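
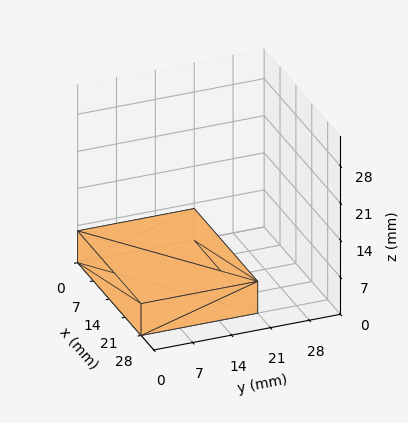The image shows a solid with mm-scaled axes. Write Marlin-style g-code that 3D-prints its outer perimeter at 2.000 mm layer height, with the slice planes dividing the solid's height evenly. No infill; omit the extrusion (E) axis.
Reading the render: the shape is a rectangular box, roughly 28 × 21 mm footprint and 6 mm tall (dimensions read to the nearest mm from the axis ticks). For the g-code, the solid's height is divided into equal slices at the stated Δz and each level perimeter traced with G1 moves after a G0 lift.

; perimeter-only toolpath
G21 ; units = mm
G90 ; absolute positioning
G28 ; home
; layer 1
G0 Z2.000
G0 X0.000 Y0.000
G1 X28.000 Y0.000
G1 X28.000 Y21.000
G1 X0.000 Y21.000
G1 X0.000 Y0.000
; layer 2
G0 Z4.000
G0 X0.000 Y0.000
G1 X28.000 Y0.000
G1 X28.000 Y21.000
G1 X0.000 Y21.000
G1 X0.000 Y0.000
; layer 3
G0 Z6.000
G0 X0.000 Y0.000
G1 X28.000 Y0.000
G1 X28.000 Y21.000
G1 X0.000 Y21.000
G1 X0.000 Y0.000
M2 ; end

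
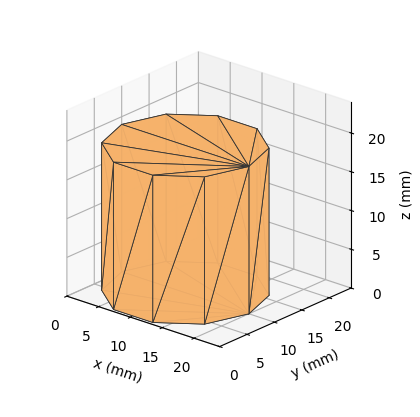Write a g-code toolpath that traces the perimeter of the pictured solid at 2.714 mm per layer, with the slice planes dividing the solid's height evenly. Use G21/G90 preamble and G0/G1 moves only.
Reading the render: the shape is a regular 10-sided prism (a cylinder approximated with 10 flat sides), circumscribed radius ≈ 10 mm, height ≈ 19 mm (dimensions read to the nearest mm from the axis ticks). For the g-code, the solid's height is divided into equal slices at the stated Δz and each level perimeter traced with G1 moves after a G0 lift.

; perimeter-only toolpath
G21 ; units = mm
G90 ; absolute positioning
G28 ; home
; layer 1
G0 Z2.714
G0 X20.000 Y10.000
G1 X18.090 Y15.878
G1 X13.090 Y19.511
G1 X6.910 Y19.511
G1 X1.910 Y15.878
G1 X0.000 Y10.000
G1 X1.910 Y4.122
G1 X6.910 Y0.489
G1 X13.090 Y0.489
G1 X18.090 Y4.122
G1 X20.000 Y10.000
; layer 2
G0 Z5.429
G0 X20.000 Y10.000
G1 X18.090 Y15.878
G1 X13.090 Y19.511
G1 X6.910 Y19.511
G1 X1.910 Y15.878
G1 X0.000 Y10.000
G1 X1.910 Y4.122
G1 X6.910 Y0.489
G1 X13.090 Y0.489
G1 X18.090 Y4.122
G1 X20.000 Y10.000
; layer 3
G0 Z8.143
G0 X20.000 Y10.000
G1 X18.090 Y15.878
G1 X13.090 Y19.511
G1 X6.910 Y19.511
G1 X1.910 Y15.878
G1 X0.000 Y10.000
G1 X1.910 Y4.122
G1 X6.910 Y0.489
G1 X13.090 Y0.489
G1 X18.090 Y4.122
G1 X20.000 Y10.000
; layer 4
G0 Z10.857
G0 X20.000 Y10.000
G1 X18.090 Y15.878
G1 X13.090 Y19.511
G1 X6.910 Y19.511
G1 X1.910 Y15.878
G1 X0.000 Y10.000
G1 X1.910 Y4.122
G1 X6.910 Y0.489
G1 X13.090 Y0.489
G1 X18.090 Y4.122
G1 X20.000 Y10.000
; layer 5
G0 Z13.571
G0 X20.000 Y10.000
G1 X18.090 Y15.878
G1 X13.090 Y19.511
G1 X6.910 Y19.511
G1 X1.910 Y15.878
G1 X0.000 Y10.000
G1 X1.910 Y4.122
G1 X6.910 Y0.489
G1 X13.090 Y0.489
G1 X18.090 Y4.122
G1 X20.000 Y10.000
; layer 6
G0 Z16.286
G0 X20.000 Y10.000
G1 X18.090 Y15.878
G1 X13.090 Y19.511
G1 X6.910 Y19.511
G1 X1.910 Y15.878
G1 X0.000 Y10.000
G1 X1.910 Y4.122
G1 X6.910 Y0.489
G1 X13.090 Y0.489
G1 X18.090 Y4.122
G1 X20.000 Y10.000
; layer 7
G0 Z19.000
G0 X20.000 Y10.000
G1 X18.090 Y15.878
G1 X13.090 Y19.511
G1 X6.910 Y19.511
G1 X1.910 Y15.878
G1 X0.000 Y10.000
G1 X1.910 Y4.122
G1 X6.910 Y0.489
G1 X13.090 Y0.489
G1 X18.090 Y4.122
G1 X20.000 Y10.000
M2 ; end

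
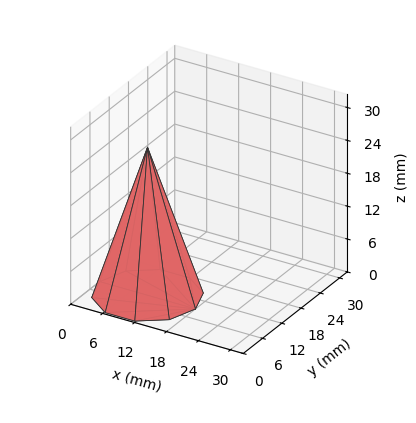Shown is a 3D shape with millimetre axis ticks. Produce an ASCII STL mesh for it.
Reading the render: the shape is a regular 10-sided pyramid, base circumscribed radius ≈ 9 mm, apex at z ≈ 27 mm (dimensions read to the nearest mm from the axis ticks). For the STL, each face is triangulated and given an outward normal.

solid part
  facet normal 0.0000 0.0000 -1.0000
    outer loop
      vertex 11.781 17.560 0.000
      vertex 16.281 14.290 0.000
      vertex 18.000 9.000 0.000
    endloop
  endfacet
  facet normal 0.0000 0.0000 -1.0000
    outer loop
      vertex 6.219 17.560 0.000
      vertex 11.781 17.560 0.000
      vertex 18.000 9.000 0.000
    endloop
  endfacet
  facet normal 0.0000 0.0000 -1.0000
    outer loop
      vertex 1.719 14.290 0.000
      vertex 6.219 17.560 0.000
      vertex 18.000 9.000 0.000
    endloop
  endfacet
  facet normal 0.0000 0.0000 -1.0000
    outer loop
      vertex 0.000 9.000 0.000
      vertex 1.719 14.290 0.000
      vertex 18.000 9.000 0.000
    endloop
  endfacet
  facet normal 0.0000 0.0000 -1.0000
    outer loop
      vertex 1.719 3.710 0.000
      vertex 0.000 9.000 0.000
      vertex 18.000 9.000 0.000
    endloop
  endfacet
  facet normal 0.0000 0.0000 -1.0000
    outer loop
      vertex 6.219 0.440 0.000
      vertex 1.719 3.710 0.000
      vertex 18.000 9.000 0.000
    endloop
  endfacet
  facet normal 0.0000 0.0000 -1.0000
    outer loop
      vertex 11.781 0.440 0.000
      vertex 6.219 0.440 0.000
      vertex 18.000 9.000 0.000
    endloop
  endfacet
  facet normal 0.0000 0.0000 -1.0000
    outer loop
      vertex 16.281 3.710 0.000
      vertex 11.781 0.440 0.000
      vertex 18.000 9.000 0.000
    endloop
  endfacet
  facet normal 0.9066 0.2946 0.3022
    outer loop
      vertex 18.000 9.000 0.000
      vertex 16.281 14.290 0.000
      vertex 9.000 9.000 27.000
    endloop
  endfacet
  facet normal 0.5604 0.7711 0.3022
    outer loop
      vertex 16.281 14.290 0.000
      vertex 11.781 17.560 0.000
      vertex 9.000 9.000 27.000
    endloop
  endfacet
  facet normal 0.0000 0.9532 0.3022
    outer loop
      vertex 11.781 17.560 0.000
      vertex 6.219 17.560 0.000
      vertex 9.000 9.000 27.000
    endloop
  endfacet
  facet normal -0.5604 0.7711 0.3022
    outer loop
      vertex 6.219 17.560 0.000
      vertex 1.719 14.290 0.000
      vertex 9.000 9.000 27.000
    endloop
  endfacet
  facet normal -0.9066 0.2946 0.3022
    outer loop
      vertex 1.719 14.290 0.000
      vertex 0.000 9.000 0.000
      vertex 9.000 9.000 27.000
    endloop
  endfacet
  facet normal -0.9066 -0.2946 0.3022
    outer loop
      vertex 0.000 9.000 0.000
      vertex 1.719 3.710 0.000
      vertex 9.000 9.000 27.000
    endloop
  endfacet
  facet normal -0.5604 -0.7711 0.3022
    outer loop
      vertex 1.719 3.710 0.000
      vertex 6.219 0.440 0.000
      vertex 9.000 9.000 27.000
    endloop
  endfacet
  facet normal 0.0000 -0.9532 0.3022
    outer loop
      vertex 6.219 0.440 0.000
      vertex 11.781 0.440 0.000
      vertex 9.000 9.000 27.000
    endloop
  endfacet
  facet normal 0.5604 -0.7711 0.3022
    outer loop
      vertex 11.781 0.440 0.000
      vertex 16.281 3.710 0.000
      vertex 9.000 9.000 27.000
    endloop
  endfacet
  facet normal 0.9066 -0.2946 0.3022
    outer loop
      vertex 16.281 3.710 0.000
      vertex 18.000 9.000 0.000
      vertex 9.000 9.000 27.000
    endloop
  endfacet
endsolid part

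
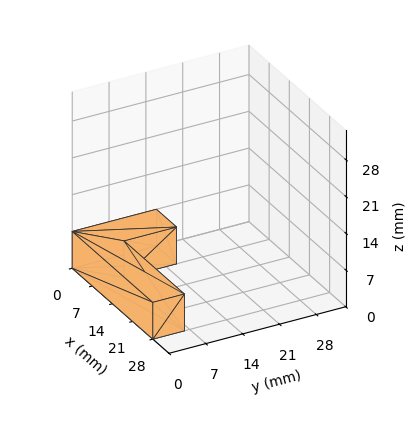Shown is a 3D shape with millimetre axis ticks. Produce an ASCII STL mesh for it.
Reading the render: the shape is an L-shaped prism: outer 28 × 16 mm, arm thicknesses ≈ 6 mm (horizontal) and 7 mm (vertical), extruded 7 mm in z (dimensions read to the nearest mm from the axis ticks). For the STL, each face is triangulated and given an outward normal.

solid part
  facet normal 0.0000 0.0000 -1.0000
    outer loop
      vertex 28.00 6.00 0.00
      vertex 28.00 0.00 0.00
      vertex 0.00 0.00 0.00
    endloop
  endfacet
  facet normal 0.0000 0.0000 -1.0000
    outer loop
      vertex 7.00 6.00 0.00
      vertex 28.00 6.00 0.00
      vertex 0.00 0.00 0.00
    endloop
  endfacet
  facet normal 0.0000 0.0000 -1.0000
    outer loop
      vertex 7.00 16.00 0.00
      vertex 7.00 6.00 0.00
      vertex 0.00 0.00 0.00
    endloop
  endfacet
  facet normal 0.0000 0.0000 -1.0000
    outer loop
      vertex 0.00 16.00 0.00
      vertex 7.00 16.00 0.00
      vertex 0.00 0.00 0.00
    endloop
  endfacet
  facet normal 0.0000 0.0000 1.0000
    outer loop
      vertex 0.00 0.00 7.00
      vertex 28.00 0.00 7.00
      vertex 28.00 6.00 7.00
    endloop
  endfacet
  facet normal 0.0000 0.0000 1.0000
    outer loop
      vertex 0.00 0.00 7.00
      vertex 28.00 6.00 7.00
      vertex 7.00 6.00 7.00
    endloop
  endfacet
  facet normal 0.0000 0.0000 1.0000
    outer loop
      vertex 0.00 0.00 7.00
      vertex 7.00 6.00 7.00
      vertex 7.00 16.00 7.00
    endloop
  endfacet
  facet normal 0.0000 0.0000 1.0000
    outer loop
      vertex 0.00 0.00 7.00
      vertex 7.00 16.00 7.00
      vertex 0.00 16.00 7.00
    endloop
  endfacet
  facet normal 0.0000 -1.0000 0.0000
    outer loop
      vertex 0.00 0.00 0.00
      vertex 28.00 0.00 0.00
      vertex 28.00 0.00 7.00
    endloop
  endfacet
  facet normal 0.0000 -1.0000 0.0000
    outer loop
      vertex 0.00 0.00 0.00
      vertex 28.00 0.00 7.00
      vertex 0.00 0.00 7.00
    endloop
  endfacet
  facet normal 1.0000 0.0000 0.0000
    outer loop
      vertex 28.00 0.00 0.00
      vertex 28.00 6.00 0.00
      vertex 28.00 6.00 7.00
    endloop
  endfacet
  facet normal 1.0000 0.0000 0.0000
    outer loop
      vertex 28.00 0.00 0.00
      vertex 28.00 6.00 7.00
      vertex 28.00 0.00 7.00
    endloop
  endfacet
  facet normal 0.0000 1.0000 0.0000
    outer loop
      vertex 28.00 6.00 0.00
      vertex 7.00 6.00 0.00
      vertex 7.00 6.00 7.00
    endloop
  endfacet
  facet normal 0.0000 1.0000 0.0000
    outer loop
      vertex 28.00 6.00 0.00
      vertex 7.00 6.00 7.00
      vertex 28.00 6.00 7.00
    endloop
  endfacet
  facet normal 1.0000 0.0000 0.0000
    outer loop
      vertex 7.00 6.00 0.00
      vertex 7.00 16.00 0.00
      vertex 7.00 16.00 7.00
    endloop
  endfacet
  facet normal 1.0000 0.0000 0.0000
    outer loop
      vertex 7.00 6.00 0.00
      vertex 7.00 16.00 7.00
      vertex 7.00 6.00 7.00
    endloop
  endfacet
  facet normal 0.0000 1.0000 0.0000
    outer loop
      vertex 7.00 16.00 0.00
      vertex 0.00 16.00 0.00
      vertex 0.00 16.00 7.00
    endloop
  endfacet
  facet normal 0.0000 1.0000 0.0000
    outer loop
      vertex 7.00 16.00 0.00
      vertex 0.00 16.00 7.00
      vertex 7.00 16.00 7.00
    endloop
  endfacet
  facet normal -1.0000 0.0000 0.0000
    outer loop
      vertex 0.00 16.00 0.00
      vertex 0.00 0.00 0.00
      vertex 0.00 0.00 7.00
    endloop
  endfacet
  facet normal -1.0000 0.0000 0.0000
    outer loop
      vertex 0.00 16.00 0.00
      vertex 0.00 0.00 7.00
      vertex 0.00 16.00 7.00
    endloop
  endfacet
endsolid part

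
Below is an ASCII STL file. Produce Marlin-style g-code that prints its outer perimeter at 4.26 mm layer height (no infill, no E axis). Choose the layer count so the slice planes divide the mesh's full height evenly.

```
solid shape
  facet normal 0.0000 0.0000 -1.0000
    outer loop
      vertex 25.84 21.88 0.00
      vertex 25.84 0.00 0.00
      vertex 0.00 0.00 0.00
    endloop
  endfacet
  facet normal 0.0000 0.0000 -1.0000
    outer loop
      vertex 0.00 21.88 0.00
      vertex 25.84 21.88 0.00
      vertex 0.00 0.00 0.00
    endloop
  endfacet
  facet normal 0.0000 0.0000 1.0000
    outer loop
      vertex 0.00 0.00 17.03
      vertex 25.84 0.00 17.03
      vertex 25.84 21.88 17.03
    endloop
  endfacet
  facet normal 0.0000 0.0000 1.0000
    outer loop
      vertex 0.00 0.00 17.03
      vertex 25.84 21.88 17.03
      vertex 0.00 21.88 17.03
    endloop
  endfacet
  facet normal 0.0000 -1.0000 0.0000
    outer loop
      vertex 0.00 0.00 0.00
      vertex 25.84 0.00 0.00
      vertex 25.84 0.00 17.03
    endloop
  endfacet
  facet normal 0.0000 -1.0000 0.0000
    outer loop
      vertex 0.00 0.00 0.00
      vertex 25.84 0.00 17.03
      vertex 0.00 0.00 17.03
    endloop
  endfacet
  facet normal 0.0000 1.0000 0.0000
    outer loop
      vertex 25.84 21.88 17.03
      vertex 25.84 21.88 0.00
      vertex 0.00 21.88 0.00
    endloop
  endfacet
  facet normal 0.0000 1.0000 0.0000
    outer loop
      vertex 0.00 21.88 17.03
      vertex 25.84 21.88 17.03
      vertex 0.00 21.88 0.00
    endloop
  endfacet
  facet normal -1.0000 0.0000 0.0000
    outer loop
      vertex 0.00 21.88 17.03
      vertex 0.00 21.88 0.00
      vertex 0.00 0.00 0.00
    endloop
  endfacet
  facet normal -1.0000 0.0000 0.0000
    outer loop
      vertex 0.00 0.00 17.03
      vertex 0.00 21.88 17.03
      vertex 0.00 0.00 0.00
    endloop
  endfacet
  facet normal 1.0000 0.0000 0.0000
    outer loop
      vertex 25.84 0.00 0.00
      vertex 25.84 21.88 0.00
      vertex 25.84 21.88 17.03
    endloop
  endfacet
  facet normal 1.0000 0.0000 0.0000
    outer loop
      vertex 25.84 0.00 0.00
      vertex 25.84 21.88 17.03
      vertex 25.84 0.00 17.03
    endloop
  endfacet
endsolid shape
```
; perimeter-only toolpath
G21 ; units = mm
G90 ; absolute positioning
G28 ; home
; layer 1
G0 Z4.26
G0 X0.00 Y0.00
G1 X25.84 Y0.00
G1 X25.84 Y21.88
G1 X0.00 Y21.88
G1 X0.00 Y0.00
; layer 2
G0 Z8.52
G0 X0.00 Y0.00
G1 X25.84 Y0.00
G1 X25.84 Y21.88
G1 X0.00 Y21.88
G1 X0.00 Y0.00
; layer 3
G0 Z12.77
G0 X0.00 Y0.00
G1 X25.84 Y0.00
G1 X25.84 Y21.88
G1 X0.00 Y21.88
G1 X0.00 Y0.00
; layer 4
G0 Z17.03
G0 X0.00 Y0.00
G1 X25.84 Y0.00
G1 X25.84 Y21.88
G1 X0.00 Y21.88
G1 X0.00 Y0.00
M2 ; end

The solid is a rectangular box, roughly 25.8 × 21.9 mm footprint and 17 mm tall. Slicing at Δz = 4.26 mm — 4 equal slices spanning the solid's height, so layer i sits at z = i·h/4 — gives 4 non-empty perimeters. Each is a 4-segment closed polygon; G0 lifts to the layer z and rapids to the start vertex, then G1 traces the edges.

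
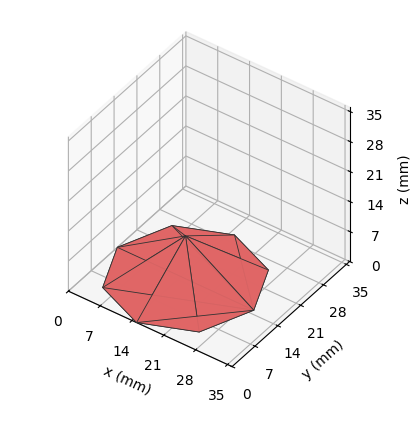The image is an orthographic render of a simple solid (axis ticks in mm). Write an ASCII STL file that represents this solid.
Reading the render: the shape is a regular 8-sided pyramid, base circumscribed radius ≈ 15 mm, apex at z ≈ 10 mm (dimensions read to the nearest mm from the axis ticks). For the STL, each face is triangulated and given an outward normal.

solid part
  facet normal 0.0000 0.0000 -1.0000
    outer loop
      vertex 15.00 30.00 0.00
      vertex 25.61 25.61 0.00
      vertex 30.00 15.00 0.00
    endloop
  endfacet
  facet normal 0.0000 0.0000 -1.0000
    outer loop
      vertex 4.39 25.61 0.00
      vertex 15.00 30.00 0.00
      vertex 30.00 15.00 0.00
    endloop
  endfacet
  facet normal 0.0000 0.0000 -1.0000
    outer loop
      vertex 0.00 15.00 0.00
      vertex 4.39 25.61 0.00
      vertex 30.00 15.00 0.00
    endloop
  endfacet
  facet normal 0.0000 0.0000 -1.0000
    outer loop
      vertex 4.39 4.39 0.00
      vertex 0.00 15.00 0.00
      vertex 30.00 15.00 0.00
    endloop
  endfacet
  facet normal 0.0000 0.0000 -1.0000
    outer loop
      vertex 15.00 0.00 0.00
      vertex 4.39 4.39 0.00
      vertex 30.00 15.00 0.00
    endloop
  endfacet
  facet normal 0.0000 0.0000 -1.0000
    outer loop
      vertex 25.61 4.39 0.00
      vertex 15.00 0.00 0.00
      vertex 30.00 15.00 0.00
    endloop
  endfacet
  facet normal 0.5406 0.2237 0.8110
    outer loop
      vertex 30.00 15.00 0.00
      vertex 25.61 25.61 0.00
      vertex 15.00 15.00 10.00
    endloop
  endfacet
  facet normal 0.2237 0.5406 0.8110
    outer loop
      vertex 25.61 25.61 0.00
      vertex 15.00 30.00 0.00
      vertex 15.00 15.00 10.00
    endloop
  endfacet
  facet normal -0.2237 0.5406 0.8110
    outer loop
      vertex 15.00 30.00 0.00
      vertex 4.39 25.61 0.00
      vertex 15.00 15.00 10.00
    endloop
  endfacet
  facet normal -0.5406 0.2237 0.8110
    outer loop
      vertex 4.39 25.61 0.00
      vertex 0.00 15.00 0.00
      vertex 15.00 15.00 10.00
    endloop
  endfacet
  facet normal -0.5406 -0.2237 0.8110
    outer loop
      vertex 0.00 15.00 0.00
      vertex 4.39 4.39 0.00
      vertex 15.00 15.00 10.00
    endloop
  endfacet
  facet normal -0.2237 -0.5406 0.8110
    outer loop
      vertex 4.39 4.39 0.00
      vertex 15.00 0.00 0.00
      vertex 15.00 15.00 10.00
    endloop
  endfacet
  facet normal 0.2237 -0.5406 0.8110
    outer loop
      vertex 15.00 0.00 0.00
      vertex 25.61 4.39 0.00
      vertex 15.00 15.00 10.00
    endloop
  endfacet
  facet normal 0.5406 -0.2237 0.8110
    outer loop
      vertex 25.61 4.39 0.00
      vertex 30.00 15.00 0.00
      vertex 15.00 15.00 10.00
    endloop
  endfacet
endsolid part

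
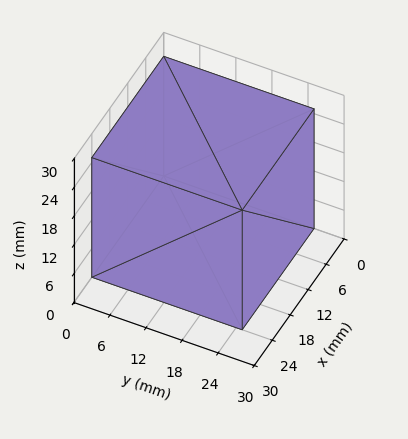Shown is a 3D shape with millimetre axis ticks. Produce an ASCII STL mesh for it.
Reading the render: the shape is a rectangular box, roughly 24 × 25 mm footprint and 25 mm tall (dimensions read to the nearest mm from the axis ticks). For the STL, each face is triangulated and given an outward normal.

solid part
  facet normal 0.0000 0.0000 -1.0000
    outer loop
      vertex 24.0 25.0 0.0
      vertex 24.0 0.0 0.0
      vertex 0.0 0.0 0.0
    endloop
  endfacet
  facet normal 0.0000 0.0000 -1.0000
    outer loop
      vertex 0.0 25.0 0.0
      vertex 24.0 25.0 0.0
      vertex 0.0 0.0 0.0
    endloop
  endfacet
  facet normal 0.0000 0.0000 1.0000
    outer loop
      vertex 0.0 0.0 25.0
      vertex 24.0 0.0 25.0
      vertex 24.0 25.0 25.0
    endloop
  endfacet
  facet normal 0.0000 0.0000 1.0000
    outer loop
      vertex 0.0 0.0 25.0
      vertex 24.0 25.0 25.0
      vertex 0.0 25.0 25.0
    endloop
  endfacet
  facet normal 0.0000 -1.0000 0.0000
    outer loop
      vertex 0.0 0.0 0.0
      vertex 24.0 0.0 0.0
      vertex 24.0 0.0 25.0
    endloop
  endfacet
  facet normal 0.0000 -1.0000 0.0000
    outer loop
      vertex 0.0 0.0 0.0
      vertex 24.0 0.0 25.0
      vertex 0.0 0.0 25.0
    endloop
  endfacet
  facet normal 0.0000 1.0000 0.0000
    outer loop
      vertex 24.0 25.0 25.0
      vertex 24.0 25.0 0.0
      vertex 0.0 25.0 0.0
    endloop
  endfacet
  facet normal 0.0000 1.0000 0.0000
    outer loop
      vertex 0.0 25.0 25.0
      vertex 24.0 25.0 25.0
      vertex 0.0 25.0 0.0
    endloop
  endfacet
  facet normal -1.0000 0.0000 0.0000
    outer loop
      vertex 0.0 25.0 25.0
      vertex 0.0 25.0 0.0
      vertex 0.0 0.0 0.0
    endloop
  endfacet
  facet normal -1.0000 0.0000 0.0000
    outer loop
      vertex 0.0 0.0 25.0
      vertex 0.0 25.0 25.0
      vertex 0.0 0.0 0.0
    endloop
  endfacet
  facet normal 1.0000 0.0000 0.0000
    outer loop
      vertex 24.0 0.0 0.0
      vertex 24.0 25.0 0.0
      vertex 24.0 25.0 25.0
    endloop
  endfacet
  facet normal 1.0000 0.0000 0.0000
    outer loop
      vertex 24.0 0.0 0.0
      vertex 24.0 25.0 25.0
      vertex 24.0 0.0 25.0
    endloop
  endfacet
endsolid part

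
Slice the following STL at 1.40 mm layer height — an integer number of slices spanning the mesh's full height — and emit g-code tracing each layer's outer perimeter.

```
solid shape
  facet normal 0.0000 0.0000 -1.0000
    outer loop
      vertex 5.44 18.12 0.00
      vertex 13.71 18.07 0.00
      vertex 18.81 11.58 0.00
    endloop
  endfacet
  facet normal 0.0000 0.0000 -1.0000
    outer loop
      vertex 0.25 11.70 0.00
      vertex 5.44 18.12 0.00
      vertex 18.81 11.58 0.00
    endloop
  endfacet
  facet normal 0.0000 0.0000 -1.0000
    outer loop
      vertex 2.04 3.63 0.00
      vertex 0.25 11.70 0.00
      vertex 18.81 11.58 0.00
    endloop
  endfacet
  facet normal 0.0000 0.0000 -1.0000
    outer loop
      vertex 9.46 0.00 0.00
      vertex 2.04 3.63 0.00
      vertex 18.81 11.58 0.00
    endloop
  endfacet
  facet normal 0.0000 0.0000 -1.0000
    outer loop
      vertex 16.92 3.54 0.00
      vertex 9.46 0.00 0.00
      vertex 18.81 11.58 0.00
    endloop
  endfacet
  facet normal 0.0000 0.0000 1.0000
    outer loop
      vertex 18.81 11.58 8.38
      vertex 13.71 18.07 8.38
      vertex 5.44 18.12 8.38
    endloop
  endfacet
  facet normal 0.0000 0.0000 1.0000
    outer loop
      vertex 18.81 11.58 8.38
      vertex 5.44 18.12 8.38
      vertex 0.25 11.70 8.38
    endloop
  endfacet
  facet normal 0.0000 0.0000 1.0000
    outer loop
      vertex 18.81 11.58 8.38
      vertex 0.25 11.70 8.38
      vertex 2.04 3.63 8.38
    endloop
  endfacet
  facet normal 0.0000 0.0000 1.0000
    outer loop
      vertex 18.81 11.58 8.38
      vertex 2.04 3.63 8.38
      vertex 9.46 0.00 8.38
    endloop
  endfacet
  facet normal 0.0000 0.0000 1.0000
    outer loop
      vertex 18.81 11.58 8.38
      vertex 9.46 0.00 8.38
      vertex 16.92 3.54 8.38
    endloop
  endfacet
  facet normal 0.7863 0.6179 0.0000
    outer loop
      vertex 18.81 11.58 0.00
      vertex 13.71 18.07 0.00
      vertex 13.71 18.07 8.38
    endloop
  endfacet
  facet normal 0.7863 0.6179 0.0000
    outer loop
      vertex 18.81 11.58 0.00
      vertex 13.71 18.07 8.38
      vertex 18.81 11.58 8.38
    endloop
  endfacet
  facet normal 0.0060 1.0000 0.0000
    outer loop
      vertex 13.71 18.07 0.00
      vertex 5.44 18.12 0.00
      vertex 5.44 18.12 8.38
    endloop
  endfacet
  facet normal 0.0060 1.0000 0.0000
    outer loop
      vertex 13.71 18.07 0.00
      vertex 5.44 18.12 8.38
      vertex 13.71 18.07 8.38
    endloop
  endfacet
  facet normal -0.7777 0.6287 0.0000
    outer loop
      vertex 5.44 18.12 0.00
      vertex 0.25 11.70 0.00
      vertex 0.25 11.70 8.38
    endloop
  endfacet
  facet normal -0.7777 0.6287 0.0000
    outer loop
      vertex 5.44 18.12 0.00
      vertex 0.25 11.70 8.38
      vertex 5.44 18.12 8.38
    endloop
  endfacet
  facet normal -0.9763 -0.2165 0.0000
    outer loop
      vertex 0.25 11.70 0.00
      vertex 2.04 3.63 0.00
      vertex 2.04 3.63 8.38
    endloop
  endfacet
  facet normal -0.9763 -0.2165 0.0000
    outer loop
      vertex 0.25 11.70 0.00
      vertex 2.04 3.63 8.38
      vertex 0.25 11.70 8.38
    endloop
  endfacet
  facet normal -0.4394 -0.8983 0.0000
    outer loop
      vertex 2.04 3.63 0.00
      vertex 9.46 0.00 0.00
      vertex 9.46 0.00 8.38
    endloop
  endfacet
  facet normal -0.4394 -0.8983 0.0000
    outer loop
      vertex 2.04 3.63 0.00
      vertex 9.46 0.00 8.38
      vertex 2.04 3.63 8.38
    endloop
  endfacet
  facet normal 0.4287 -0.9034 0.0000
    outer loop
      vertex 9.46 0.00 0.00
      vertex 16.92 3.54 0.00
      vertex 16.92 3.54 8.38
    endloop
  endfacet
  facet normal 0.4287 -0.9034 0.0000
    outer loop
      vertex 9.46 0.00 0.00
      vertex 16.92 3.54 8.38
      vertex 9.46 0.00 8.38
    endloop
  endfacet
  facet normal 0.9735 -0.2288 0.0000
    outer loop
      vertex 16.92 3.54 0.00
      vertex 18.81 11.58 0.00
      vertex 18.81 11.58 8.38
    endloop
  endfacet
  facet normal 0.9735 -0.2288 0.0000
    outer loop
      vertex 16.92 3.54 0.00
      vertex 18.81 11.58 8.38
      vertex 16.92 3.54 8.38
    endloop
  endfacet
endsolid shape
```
; perimeter-only toolpath
G21 ; units = mm
G90 ; absolute positioning
G28 ; home
; layer 1
G0 Z1.40
G0 X18.81 Y11.58
G1 X13.71 Y18.07
G1 X5.44 Y18.12
G1 X0.25 Y11.70
G1 X2.04 Y3.63
G1 X9.46 Y0.00
G1 X16.92 Y3.54
G1 X18.81 Y11.58
; layer 2
G0 Z2.79
G0 X18.81 Y11.58
G1 X13.71 Y18.07
G1 X5.44 Y18.12
G1 X0.25 Y11.70
G1 X2.04 Y3.63
G1 X9.46 Y0.00
G1 X16.92 Y3.54
G1 X18.81 Y11.58
; layer 3
G0 Z4.19
G0 X18.81 Y11.58
G1 X13.71 Y18.07
G1 X5.44 Y18.12
G1 X0.25 Y11.70
G1 X2.04 Y3.63
G1 X9.46 Y0.00
G1 X16.92 Y3.54
G1 X18.81 Y11.58
; layer 4
G0 Z5.59
G0 X18.81 Y11.58
G1 X13.71 Y18.07
G1 X5.44 Y18.12
G1 X0.25 Y11.70
G1 X2.04 Y3.63
G1 X9.46 Y0.00
G1 X16.92 Y3.54
G1 X18.81 Y11.58
; layer 5
G0 Z6.98
G0 X18.81 Y11.58
G1 X13.71 Y18.07
G1 X5.44 Y18.12
G1 X0.25 Y11.70
G1 X2.04 Y3.63
G1 X9.46 Y0.00
G1 X16.92 Y3.54
G1 X18.81 Y11.58
; layer 6
G0 Z8.38
G0 X18.81 Y11.58
G1 X13.71 Y18.07
G1 X5.44 Y18.12
G1 X0.25 Y11.70
G1 X2.04 Y3.63
G1 X9.46 Y0.00
G1 X16.92 Y3.54
G1 X18.81 Y11.58
M2 ; end

The solid is a regular 7-sided prism (a cylinder approximated with 7 flat sides), circumscribed radius ≈ 9.52 mm, height ≈ 8.38 mm. Slicing at Δz = 1.40 mm — 6 equal slices spanning the solid's height, so layer i sits at z = i·h/6 — gives 6 non-empty perimeters. Each is a 7-segment closed polygon; G0 lifts to the layer z and rapids to the start vertex, then G1 traces the edges.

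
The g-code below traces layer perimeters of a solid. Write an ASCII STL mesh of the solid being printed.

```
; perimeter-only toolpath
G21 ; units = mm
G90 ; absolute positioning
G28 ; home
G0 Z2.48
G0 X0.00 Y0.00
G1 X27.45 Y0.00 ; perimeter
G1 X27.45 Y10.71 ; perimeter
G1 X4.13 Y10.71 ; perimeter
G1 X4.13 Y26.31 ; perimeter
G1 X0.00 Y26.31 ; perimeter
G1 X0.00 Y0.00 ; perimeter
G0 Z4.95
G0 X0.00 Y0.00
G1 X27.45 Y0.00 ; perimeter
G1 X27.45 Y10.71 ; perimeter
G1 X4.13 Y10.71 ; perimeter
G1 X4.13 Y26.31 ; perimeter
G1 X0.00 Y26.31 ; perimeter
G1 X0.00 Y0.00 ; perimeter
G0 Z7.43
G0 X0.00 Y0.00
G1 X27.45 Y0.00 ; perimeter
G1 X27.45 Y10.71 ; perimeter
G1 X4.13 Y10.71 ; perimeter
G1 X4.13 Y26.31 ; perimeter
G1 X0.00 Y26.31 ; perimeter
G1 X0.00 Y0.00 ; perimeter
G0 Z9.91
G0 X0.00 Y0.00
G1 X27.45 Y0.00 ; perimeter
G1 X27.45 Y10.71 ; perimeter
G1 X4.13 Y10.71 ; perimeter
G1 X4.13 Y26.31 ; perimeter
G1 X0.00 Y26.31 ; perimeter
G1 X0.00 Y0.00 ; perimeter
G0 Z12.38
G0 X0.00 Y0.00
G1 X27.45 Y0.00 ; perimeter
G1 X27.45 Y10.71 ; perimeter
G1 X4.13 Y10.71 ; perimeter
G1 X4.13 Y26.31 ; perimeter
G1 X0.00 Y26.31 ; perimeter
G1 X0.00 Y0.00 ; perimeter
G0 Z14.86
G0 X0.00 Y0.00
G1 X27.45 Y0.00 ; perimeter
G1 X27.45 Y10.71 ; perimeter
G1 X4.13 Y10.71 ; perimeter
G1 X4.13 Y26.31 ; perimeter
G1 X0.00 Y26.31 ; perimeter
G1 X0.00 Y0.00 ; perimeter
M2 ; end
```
solid part
  facet normal 0.0000 0.0000 -1.0000
    outer loop
      vertex 27.45 10.71 0.00
      vertex 27.45 0.00 0.00
      vertex 0.00 0.00 0.00
    endloop
  endfacet
  facet normal 0.0000 0.0000 -1.0000
    outer loop
      vertex 4.13 10.71 0.00
      vertex 27.45 10.71 0.00
      vertex 0.00 0.00 0.00
    endloop
  endfacet
  facet normal 0.0000 0.0000 -1.0000
    outer loop
      vertex 4.13 26.31 0.00
      vertex 4.13 10.71 0.00
      vertex 0.00 0.00 0.00
    endloop
  endfacet
  facet normal 0.0000 0.0000 -1.0000
    outer loop
      vertex 0.00 26.31 0.00
      vertex 4.13 26.31 0.00
      vertex 0.00 0.00 0.00
    endloop
  endfacet
  facet normal 0.0000 0.0000 1.0000
    outer loop
      vertex 0.00 0.00 14.86
      vertex 27.45 0.00 14.86
      vertex 27.45 10.71 14.86
    endloop
  endfacet
  facet normal 0.0000 0.0000 1.0000
    outer loop
      vertex 0.00 0.00 14.86
      vertex 27.45 10.71 14.86
      vertex 4.13 10.71 14.86
    endloop
  endfacet
  facet normal 0.0000 0.0000 1.0000
    outer loop
      vertex 0.00 0.00 14.86
      vertex 4.13 10.71 14.86
      vertex 4.13 26.31 14.86
    endloop
  endfacet
  facet normal 0.0000 0.0000 1.0000
    outer loop
      vertex 0.00 0.00 14.86
      vertex 4.13 26.31 14.86
      vertex 0.00 26.31 14.86
    endloop
  endfacet
  facet normal 0.0000 -1.0000 0.0000
    outer loop
      vertex 0.00 0.00 0.00
      vertex 27.45 0.00 0.00
      vertex 27.45 0.00 14.86
    endloop
  endfacet
  facet normal 0.0000 -1.0000 0.0000
    outer loop
      vertex 0.00 0.00 0.00
      vertex 27.45 0.00 14.86
      vertex 0.00 0.00 14.86
    endloop
  endfacet
  facet normal 1.0000 0.0000 0.0000
    outer loop
      vertex 27.45 0.00 0.00
      vertex 27.45 10.71 0.00
      vertex 27.45 10.71 14.86
    endloop
  endfacet
  facet normal 1.0000 0.0000 0.0000
    outer loop
      vertex 27.45 0.00 0.00
      vertex 27.45 10.71 14.86
      vertex 27.45 0.00 14.86
    endloop
  endfacet
  facet normal 0.0000 1.0000 0.0000
    outer loop
      vertex 27.45 10.71 0.00
      vertex 4.13 10.71 0.00
      vertex 4.13 10.71 14.86
    endloop
  endfacet
  facet normal 0.0000 1.0000 0.0000
    outer loop
      vertex 27.45 10.71 0.00
      vertex 4.13 10.71 14.86
      vertex 27.45 10.71 14.86
    endloop
  endfacet
  facet normal 1.0000 0.0000 0.0000
    outer loop
      vertex 4.13 10.71 0.00
      vertex 4.13 26.31 0.00
      vertex 4.13 26.31 14.86
    endloop
  endfacet
  facet normal 1.0000 0.0000 0.0000
    outer loop
      vertex 4.13 10.71 0.00
      vertex 4.13 26.31 14.86
      vertex 4.13 10.71 14.86
    endloop
  endfacet
  facet normal 0.0000 1.0000 0.0000
    outer loop
      vertex 4.13 26.31 0.00
      vertex 0.00 26.31 0.00
      vertex 0.00 26.31 14.86
    endloop
  endfacet
  facet normal 0.0000 1.0000 0.0000
    outer loop
      vertex 4.13 26.31 0.00
      vertex 0.00 26.31 14.86
      vertex 4.13 26.31 14.86
    endloop
  endfacet
  facet normal -1.0000 0.0000 0.0000
    outer loop
      vertex 0.00 26.31 0.00
      vertex 0.00 0.00 0.00
      vertex 0.00 0.00 14.86
    endloop
  endfacet
  facet normal -1.0000 0.0000 0.0000
    outer loop
      vertex 0.00 26.31 0.00
      vertex 0.00 0.00 14.86
      vertex 0.00 26.31 14.86
    endloop
  endfacet
endsolid part

The G0 Z moves step by Δz≈2.48 mm. Every layer's G1 loop is the same polygon, so the solid is a straight extrusion of it from z=0 to z≈14.9. Closing with flat bottom and top caps and triangulating gives 20 facets — an L-shaped prism: outer 27.4 × 26.3 mm, arm thicknesses ≈ 10.7 mm (horizontal) and 4.13 mm (vertical), extruded 14.9 mm in z.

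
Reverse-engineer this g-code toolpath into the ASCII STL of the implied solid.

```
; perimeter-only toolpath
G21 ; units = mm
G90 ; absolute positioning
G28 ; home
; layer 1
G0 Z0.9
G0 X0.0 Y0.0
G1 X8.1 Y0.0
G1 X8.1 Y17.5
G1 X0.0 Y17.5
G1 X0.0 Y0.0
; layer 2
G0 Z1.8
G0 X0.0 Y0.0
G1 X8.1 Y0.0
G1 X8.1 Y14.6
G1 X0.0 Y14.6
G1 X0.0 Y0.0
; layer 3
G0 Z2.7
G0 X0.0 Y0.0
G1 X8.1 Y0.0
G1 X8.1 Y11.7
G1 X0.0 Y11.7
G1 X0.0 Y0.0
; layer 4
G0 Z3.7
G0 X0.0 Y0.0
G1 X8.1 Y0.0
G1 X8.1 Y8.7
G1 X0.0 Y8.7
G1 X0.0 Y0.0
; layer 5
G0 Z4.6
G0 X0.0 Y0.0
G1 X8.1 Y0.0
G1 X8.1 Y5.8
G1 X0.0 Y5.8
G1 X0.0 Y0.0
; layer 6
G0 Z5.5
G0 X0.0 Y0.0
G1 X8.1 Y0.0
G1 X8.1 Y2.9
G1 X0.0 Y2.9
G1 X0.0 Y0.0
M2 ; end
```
solid part
  facet normal 0.0000 0.0000 -1.0000
    outer loop
      vertex 8.1 20.4 0.0
      vertex 8.1 0.0 0.0
      vertex 0.0 0.0 0.0
    endloop
  endfacet
  facet normal 0.0000 0.0000 -1.0000
    outer loop
      vertex 0.0 20.4 0.0
      vertex 8.1 20.4 0.0
      vertex 0.0 0.0 0.0
    endloop
  endfacet
  facet normal 0.0000 -1.0000 0.0000
    outer loop
      vertex 0.0 0.0 0.0
      vertex 8.1 0.0 0.0
      vertex 8.1 0.0 6.4
    endloop
  endfacet
  facet normal 0.0000 -1.0000 0.0000
    outer loop
      vertex 0.0 0.0 0.0
      vertex 8.1 0.0 6.4
      vertex 0.0 0.0 6.4
    endloop
  endfacet
  facet normal 0.0000 0.2993 0.9541
    outer loop
      vertex 0.0 0.0 6.4
      vertex 8.1 0.0 6.4
      vertex 8.1 20.4 0.0
    endloop
  endfacet
  facet normal 0.0000 0.2993 0.9541
    outer loop
      vertex 0.0 0.0 6.4
      vertex 8.1 20.4 0.0
      vertex 0.0 20.4 0.0
    endloop
  endfacet
  facet normal -1.0000 0.0000 0.0000
    outer loop
      vertex 0.0 0.0 6.4
      vertex 0.0 20.4 0.0
      vertex 0.0 0.0 0.0
    endloop
  endfacet
  facet normal 1.0000 0.0000 0.0000
    outer loop
      vertex 8.1 0.0 0.0
      vertex 8.1 20.4 0.0
      vertex 8.1 0.0 6.4
    endloop
  endfacet
endsolid part

The G0 Z moves step by Δz≈0.9 mm. The G1 loops shrink linearly with z, so the solid tapers from its base footprint up to z≈6.4. Closing with a flat bottom cap and the tapered top and triangulating gives 8 facets — a wedge (ramp): 8.1 × 20.4 mm base, rising to 6.4 mm along the y=0 edge and sloping linearly to z=0 at y=20.4.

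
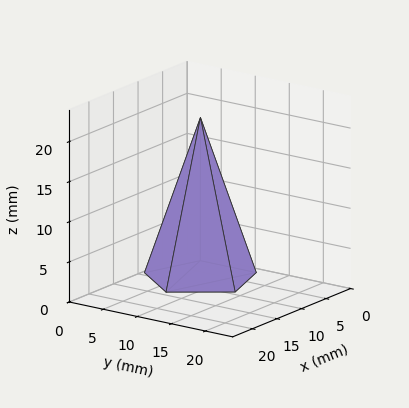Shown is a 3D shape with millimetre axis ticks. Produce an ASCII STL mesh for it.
Reading the render: the shape is a regular 5-sided pyramid, base circumscribed radius ≈ 7 mm, apex at z ≈ 20 mm (dimensions read to the nearest mm from the axis ticks). For the STL, each face is triangulated and given an outward normal.

solid part
  facet normal 0.0000 0.0000 -1.0000
    outer loop
      vertex 1.337 11.114 0.000
      vertex 9.163 13.657 0.000
      vertex 14.000 7.000 0.000
    endloop
  endfacet
  facet normal 0.0000 0.0000 -1.0000
    outer loop
      vertex 1.337 2.886 0.000
      vertex 1.337 11.114 0.000
      vertex 14.000 7.000 0.000
    endloop
  endfacet
  facet normal 0.0000 0.0000 -1.0000
    outer loop
      vertex 9.163 0.343 0.000
      vertex 1.337 2.886 0.000
      vertex 14.000 7.000 0.000
    endloop
  endfacet
  facet normal 0.7784 0.5656 0.2724
    outer loop
      vertex 14.000 7.000 0.000
      vertex 9.163 13.657 0.000
      vertex 7.000 7.000 20.000
    endloop
  endfacet
  facet normal -0.2973 0.9151 0.2724
    outer loop
      vertex 9.163 13.657 0.000
      vertex 1.337 11.114 0.000
      vertex 7.000 7.000 20.000
    endloop
  endfacet
  facet normal -0.9622 0.0000 0.2724
    outer loop
      vertex 1.337 11.114 0.000
      vertex 1.337 2.886 0.000
      vertex 7.000 7.000 20.000
    endloop
  endfacet
  facet normal -0.2973 -0.9151 0.2724
    outer loop
      vertex 1.337 2.886 0.000
      vertex 9.163 0.343 0.000
      vertex 7.000 7.000 20.000
    endloop
  endfacet
  facet normal 0.7784 -0.5656 0.2724
    outer loop
      vertex 9.163 0.343 0.000
      vertex 14.000 7.000 0.000
      vertex 7.000 7.000 20.000
    endloop
  endfacet
endsolid part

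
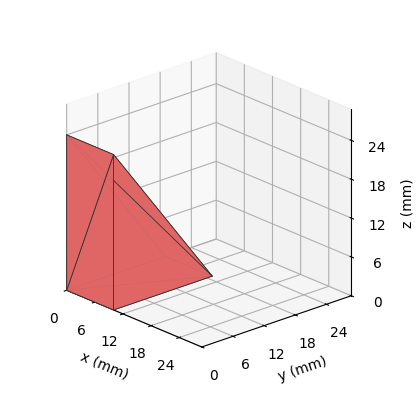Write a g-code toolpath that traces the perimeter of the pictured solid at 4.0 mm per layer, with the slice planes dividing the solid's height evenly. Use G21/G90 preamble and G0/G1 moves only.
Reading the render: the shape is a wedge (ramp): 10 × 19 mm base, rising to 24 mm along the y=0 edge and sloping linearly to z=0 at y=19 (dimensions read to the nearest mm from the axis ticks). For the g-code, the solid's height is divided into equal slices at the stated Δz and each level perimeter traced with G1 moves after a G0 lift.

; perimeter-only toolpath
G21 ; units = mm
G90 ; absolute positioning
G28 ; home
; layer 1
G0 Z4.0
G0 X0.0 Y0.0
G1 X10.0 Y0.0
G1 X10.0 Y15.8
G1 X0.0 Y15.8
G1 X0.0 Y0.0
; layer 2
G0 Z8.0
G0 X0.0 Y0.0
G1 X10.0 Y0.0
G1 X10.0 Y12.7
G1 X0.0 Y12.7
G1 X0.0 Y0.0
; layer 3
G0 Z12.0
G0 X0.0 Y0.0
G1 X10.0 Y0.0
G1 X10.0 Y9.5
G1 X0.0 Y9.5
G1 X0.0 Y0.0
; layer 4
G0 Z16.0
G0 X0.0 Y0.0
G1 X10.0 Y0.0
G1 X10.0 Y6.3
G1 X0.0 Y6.3
G1 X0.0 Y0.0
; layer 5
G0 Z20.0
G0 X0.0 Y0.0
G1 X10.0 Y0.0
G1 X10.0 Y3.2
G1 X0.0 Y3.2
G1 X0.0 Y0.0
M2 ; end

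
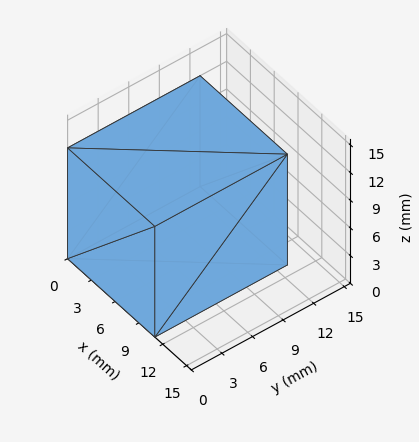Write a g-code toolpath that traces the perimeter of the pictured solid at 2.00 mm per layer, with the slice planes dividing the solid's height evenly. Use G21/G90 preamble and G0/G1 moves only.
Reading the render: the shape is a rectangular box, roughly 11 × 13 mm footprint and 12 mm tall (dimensions read to the nearest mm from the axis ticks). For the g-code, the solid's height is divided into equal slices at the stated Δz and each level perimeter traced with G1 moves after a G0 lift.

; perimeter-only toolpath
G21 ; units = mm
G90 ; absolute positioning
G28 ; home
; layer 1
G0 Z2.00
G0 X0.00 Y0.00
G1 X11.00 Y0.00
G1 X11.00 Y13.00
G1 X0.00 Y13.00
G1 X0.00 Y0.00
; layer 2
G0 Z4.00
G0 X0.00 Y0.00
G1 X11.00 Y0.00
G1 X11.00 Y13.00
G1 X0.00 Y13.00
G1 X0.00 Y0.00
; layer 3
G0 Z6.00
G0 X0.00 Y0.00
G1 X11.00 Y0.00
G1 X11.00 Y13.00
G1 X0.00 Y13.00
G1 X0.00 Y0.00
; layer 4
G0 Z8.00
G0 X0.00 Y0.00
G1 X11.00 Y0.00
G1 X11.00 Y13.00
G1 X0.00 Y13.00
G1 X0.00 Y0.00
; layer 5
G0 Z10.00
G0 X0.00 Y0.00
G1 X11.00 Y0.00
G1 X11.00 Y13.00
G1 X0.00 Y13.00
G1 X0.00 Y0.00
; layer 6
G0 Z12.00
G0 X0.00 Y0.00
G1 X11.00 Y0.00
G1 X11.00 Y13.00
G1 X0.00 Y13.00
G1 X0.00 Y0.00
M2 ; end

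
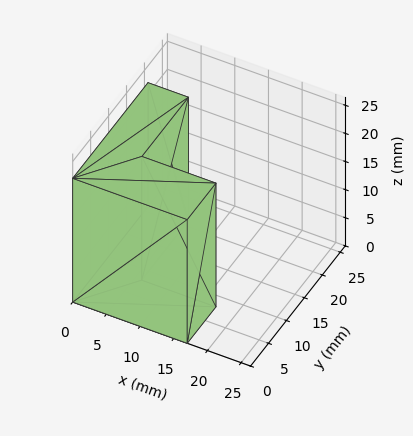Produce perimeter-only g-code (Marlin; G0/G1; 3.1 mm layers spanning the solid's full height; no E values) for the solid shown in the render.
Reading the render: the shape is an L-shaped prism: outer 17 × 21 mm, arm thicknesses ≈ 8 mm (horizontal) and 6 mm (vertical), extruded 22 mm in z (dimensions read to the nearest mm from the axis ticks). For the g-code, the solid's height is divided into equal slices at the stated Δz and each level perimeter traced with G1 moves after a G0 lift.

; perimeter-only toolpath
G21 ; units = mm
G90 ; absolute positioning
G28 ; home
; layer 1
G0 Z3.1
G0 X0.0 Y0.0
G1 X17.0 Y0.0
G1 X17.0 Y8.0
G1 X6.0 Y8.0
G1 X6.0 Y21.0
G1 X0.0 Y21.0
G1 X0.0 Y0.0
; layer 2
G0 Z6.3
G0 X0.0 Y0.0
G1 X17.0 Y0.0
G1 X17.0 Y8.0
G1 X6.0 Y8.0
G1 X6.0 Y21.0
G1 X0.0 Y21.0
G1 X0.0 Y0.0
; layer 3
G0 Z9.4
G0 X0.0 Y0.0
G1 X17.0 Y0.0
G1 X17.0 Y8.0
G1 X6.0 Y8.0
G1 X6.0 Y21.0
G1 X0.0 Y21.0
G1 X0.0 Y0.0
; layer 4
G0 Z12.6
G0 X0.0 Y0.0
G1 X17.0 Y0.0
G1 X17.0 Y8.0
G1 X6.0 Y8.0
G1 X6.0 Y21.0
G1 X0.0 Y21.0
G1 X0.0 Y0.0
; layer 5
G0 Z15.7
G0 X0.0 Y0.0
G1 X17.0 Y0.0
G1 X17.0 Y8.0
G1 X6.0 Y8.0
G1 X6.0 Y21.0
G1 X0.0 Y21.0
G1 X0.0 Y0.0
; layer 6
G0 Z18.9
G0 X0.0 Y0.0
G1 X17.0 Y0.0
G1 X17.0 Y8.0
G1 X6.0 Y8.0
G1 X6.0 Y21.0
G1 X0.0 Y21.0
G1 X0.0 Y0.0
; layer 7
G0 Z22.0
G0 X0.0 Y0.0
G1 X17.0 Y0.0
G1 X17.0 Y8.0
G1 X6.0 Y8.0
G1 X6.0 Y21.0
G1 X0.0 Y21.0
G1 X0.0 Y0.0
M2 ; end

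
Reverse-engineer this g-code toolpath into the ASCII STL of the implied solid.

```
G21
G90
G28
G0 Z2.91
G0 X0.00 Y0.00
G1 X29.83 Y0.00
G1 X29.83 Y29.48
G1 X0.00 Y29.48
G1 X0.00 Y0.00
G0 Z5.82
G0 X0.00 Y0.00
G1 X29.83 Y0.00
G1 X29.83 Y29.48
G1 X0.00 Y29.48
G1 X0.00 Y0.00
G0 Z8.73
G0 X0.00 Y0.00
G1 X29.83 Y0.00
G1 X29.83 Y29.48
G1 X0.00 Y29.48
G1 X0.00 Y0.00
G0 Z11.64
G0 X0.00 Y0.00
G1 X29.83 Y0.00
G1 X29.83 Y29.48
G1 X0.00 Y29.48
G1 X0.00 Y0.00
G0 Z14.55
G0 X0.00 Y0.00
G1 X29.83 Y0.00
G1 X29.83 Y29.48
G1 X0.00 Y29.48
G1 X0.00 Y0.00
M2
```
solid part
  facet normal 0.0000 0.0000 -1.0000
    outer loop
      vertex 29.83 29.48 0.00
      vertex 29.83 0.00 0.00
      vertex 0.00 0.00 0.00
    endloop
  endfacet
  facet normal 0.0000 0.0000 -1.0000
    outer loop
      vertex 0.00 29.48 0.00
      vertex 29.83 29.48 0.00
      vertex 0.00 0.00 0.00
    endloop
  endfacet
  facet normal 0.0000 0.0000 1.0000
    outer loop
      vertex 0.00 0.00 14.55
      vertex 29.83 0.00 14.55
      vertex 29.83 29.48 14.55
    endloop
  endfacet
  facet normal 0.0000 0.0000 1.0000
    outer loop
      vertex 0.00 0.00 14.55
      vertex 29.83 29.48 14.55
      vertex 0.00 29.48 14.55
    endloop
  endfacet
  facet normal 0.0000 -1.0000 0.0000
    outer loop
      vertex 0.00 0.00 0.00
      vertex 29.83 0.00 0.00
      vertex 29.83 0.00 14.55
    endloop
  endfacet
  facet normal 0.0000 -1.0000 0.0000
    outer loop
      vertex 0.00 0.00 0.00
      vertex 29.83 0.00 14.55
      vertex 0.00 0.00 14.55
    endloop
  endfacet
  facet normal 0.0000 1.0000 0.0000
    outer loop
      vertex 29.83 29.48 14.55
      vertex 29.83 29.48 0.00
      vertex 0.00 29.48 0.00
    endloop
  endfacet
  facet normal 0.0000 1.0000 0.0000
    outer loop
      vertex 0.00 29.48 14.55
      vertex 29.83 29.48 14.55
      vertex 0.00 29.48 0.00
    endloop
  endfacet
  facet normal -1.0000 0.0000 0.0000
    outer loop
      vertex 0.00 29.48 14.55
      vertex 0.00 29.48 0.00
      vertex 0.00 0.00 0.00
    endloop
  endfacet
  facet normal -1.0000 0.0000 0.0000
    outer loop
      vertex 0.00 0.00 14.55
      vertex 0.00 29.48 14.55
      vertex 0.00 0.00 0.00
    endloop
  endfacet
  facet normal 1.0000 0.0000 0.0000
    outer loop
      vertex 29.83 0.00 0.00
      vertex 29.83 29.48 0.00
      vertex 29.83 29.48 14.55
    endloop
  endfacet
  facet normal 1.0000 0.0000 0.0000
    outer loop
      vertex 29.83 0.00 0.00
      vertex 29.83 29.48 14.55
      vertex 29.83 0.00 14.55
    endloop
  endfacet
endsolid part

The G0 Z moves step by Δz≈2.91 mm. Every layer's G1 loop is the same polygon, so the solid is a straight extrusion of it from z=0 to z≈14.6. Closing with flat bottom and top caps and triangulating gives 12 facets — a rectangular box, roughly 29.8 × 29.5 mm footprint and 14.6 mm tall.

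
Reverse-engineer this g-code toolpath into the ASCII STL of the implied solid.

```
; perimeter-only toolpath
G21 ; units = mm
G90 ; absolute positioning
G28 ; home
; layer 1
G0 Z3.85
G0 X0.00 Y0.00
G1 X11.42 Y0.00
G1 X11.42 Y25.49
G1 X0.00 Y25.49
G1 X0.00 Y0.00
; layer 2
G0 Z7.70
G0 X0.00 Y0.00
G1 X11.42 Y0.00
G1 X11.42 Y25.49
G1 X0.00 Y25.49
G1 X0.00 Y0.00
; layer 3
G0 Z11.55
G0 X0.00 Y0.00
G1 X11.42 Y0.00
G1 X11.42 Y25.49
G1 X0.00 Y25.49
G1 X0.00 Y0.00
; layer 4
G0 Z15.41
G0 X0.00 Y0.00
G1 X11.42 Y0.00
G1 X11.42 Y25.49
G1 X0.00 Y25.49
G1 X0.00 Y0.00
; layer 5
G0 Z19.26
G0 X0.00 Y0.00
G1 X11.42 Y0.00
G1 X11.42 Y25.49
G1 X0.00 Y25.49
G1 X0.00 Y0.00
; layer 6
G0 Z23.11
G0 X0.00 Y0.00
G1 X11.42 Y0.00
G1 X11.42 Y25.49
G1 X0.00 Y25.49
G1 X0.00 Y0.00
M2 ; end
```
solid part
  facet normal 0.0000 0.0000 -1.0000
    outer loop
      vertex 11.42 25.49 0.00
      vertex 11.42 0.00 0.00
      vertex 0.00 0.00 0.00
    endloop
  endfacet
  facet normal 0.0000 0.0000 -1.0000
    outer loop
      vertex 0.00 25.49 0.00
      vertex 11.42 25.49 0.00
      vertex 0.00 0.00 0.00
    endloop
  endfacet
  facet normal 0.0000 0.0000 1.0000
    outer loop
      vertex 0.00 0.00 23.11
      vertex 11.42 0.00 23.11
      vertex 11.42 25.49 23.11
    endloop
  endfacet
  facet normal 0.0000 0.0000 1.0000
    outer loop
      vertex 0.00 0.00 23.11
      vertex 11.42 25.49 23.11
      vertex 0.00 25.49 23.11
    endloop
  endfacet
  facet normal 0.0000 -1.0000 0.0000
    outer loop
      vertex 0.00 0.00 0.00
      vertex 11.42 0.00 0.00
      vertex 11.42 0.00 23.11
    endloop
  endfacet
  facet normal 0.0000 -1.0000 0.0000
    outer loop
      vertex 0.00 0.00 0.00
      vertex 11.42 0.00 23.11
      vertex 0.00 0.00 23.11
    endloop
  endfacet
  facet normal 0.0000 1.0000 0.0000
    outer loop
      vertex 11.42 25.49 23.11
      vertex 11.42 25.49 0.00
      vertex 0.00 25.49 0.00
    endloop
  endfacet
  facet normal 0.0000 1.0000 0.0000
    outer loop
      vertex 0.00 25.49 23.11
      vertex 11.42 25.49 23.11
      vertex 0.00 25.49 0.00
    endloop
  endfacet
  facet normal -1.0000 0.0000 0.0000
    outer loop
      vertex 0.00 25.49 23.11
      vertex 0.00 25.49 0.00
      vertex 0.00 0.00 0.00
    endloop
  endfacet
  facet normal -1.0000 0.0000 0.0000
    outer loop
      vertex 0.00 0.00 23.11
      vertex 0.00 25.49 23.11
      vertex 0.00 0.00 0.00
    endloop
  endfacet
  facet normal 1.0000 0.0000 0.0000
    outer loop
      vertex 11.42 0.00 0.00
      vertex 11.42 25.49 0.00
      vertex 11.42 25.49 23.11
    endloop
  endfacet
  facet normal 1.0000 0.0000 0.0000
    outer loop
      vertex 11.42 0.00 0.00
      vertex 11.42 25.49 23.11
      vertex 11.42 0.00 23.11
    endloop
  endfacet
endsolid part

The G0 Z moves step by Δz≈3.85 mm. Every layer's G1 loop is the same polygon, so the solid is a straight extrusion of it from z=0 to z≈23.1. Closing with flat bottom and top caps and triangulating gives 12 facets — a rectangular box, roughly 11.4 × 25.5 mm footprint and 23.1 mm tall.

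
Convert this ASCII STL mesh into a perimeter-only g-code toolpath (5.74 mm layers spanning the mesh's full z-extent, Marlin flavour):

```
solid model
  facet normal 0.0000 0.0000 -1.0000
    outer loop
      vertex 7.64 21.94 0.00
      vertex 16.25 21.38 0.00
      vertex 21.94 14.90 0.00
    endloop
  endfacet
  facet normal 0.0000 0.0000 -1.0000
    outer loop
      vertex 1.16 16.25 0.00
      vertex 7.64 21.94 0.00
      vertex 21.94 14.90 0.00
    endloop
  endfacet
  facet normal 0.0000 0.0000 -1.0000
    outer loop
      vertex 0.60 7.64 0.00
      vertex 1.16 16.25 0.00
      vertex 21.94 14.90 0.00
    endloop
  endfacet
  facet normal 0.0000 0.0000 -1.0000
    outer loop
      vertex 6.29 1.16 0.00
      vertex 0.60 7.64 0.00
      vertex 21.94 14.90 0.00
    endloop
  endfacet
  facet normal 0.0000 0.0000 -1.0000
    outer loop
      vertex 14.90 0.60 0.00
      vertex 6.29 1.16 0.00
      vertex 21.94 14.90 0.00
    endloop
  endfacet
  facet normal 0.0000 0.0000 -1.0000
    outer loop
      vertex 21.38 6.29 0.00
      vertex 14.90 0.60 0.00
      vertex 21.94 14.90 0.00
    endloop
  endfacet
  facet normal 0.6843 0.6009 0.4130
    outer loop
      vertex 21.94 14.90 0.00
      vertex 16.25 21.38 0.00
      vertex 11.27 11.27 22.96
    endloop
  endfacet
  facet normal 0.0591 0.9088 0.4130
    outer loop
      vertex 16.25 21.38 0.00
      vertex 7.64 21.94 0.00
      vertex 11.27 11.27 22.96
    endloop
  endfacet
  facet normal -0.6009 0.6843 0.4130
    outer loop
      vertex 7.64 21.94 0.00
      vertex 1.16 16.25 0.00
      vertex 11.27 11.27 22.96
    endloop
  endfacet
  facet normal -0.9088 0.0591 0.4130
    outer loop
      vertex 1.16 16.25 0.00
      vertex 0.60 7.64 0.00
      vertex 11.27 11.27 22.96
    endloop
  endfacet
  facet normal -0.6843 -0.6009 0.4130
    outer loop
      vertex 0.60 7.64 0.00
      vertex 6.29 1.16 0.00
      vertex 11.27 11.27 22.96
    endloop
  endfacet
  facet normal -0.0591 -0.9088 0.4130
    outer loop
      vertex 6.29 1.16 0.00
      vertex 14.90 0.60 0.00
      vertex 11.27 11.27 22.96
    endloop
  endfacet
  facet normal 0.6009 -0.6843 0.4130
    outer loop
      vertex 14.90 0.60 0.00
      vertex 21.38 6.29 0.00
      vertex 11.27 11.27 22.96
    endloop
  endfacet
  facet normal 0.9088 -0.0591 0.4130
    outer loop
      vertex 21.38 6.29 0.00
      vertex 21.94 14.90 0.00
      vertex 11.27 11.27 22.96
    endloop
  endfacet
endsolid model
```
; perimeter-only toolpath
G21 ; units = mm
G90 ; absolute positioning
G28 ; home
; layer 1
G0 Z5.74
G0 X19.27 Y13.99
G1 X15.00 Y18.85
G1 X8.55 Y19.27
G1 X3.69 Y15.00
G1 X3.27 Y8.55
G1 X7.54 Y3.69
G1 X13.99 Y3.27
G1 X18.85 Y7.54
G1 X19.27 Y13.99
; layer 2
G0 Z11.48
G0 X16.61 Y13.09
G1 X13.76 Y16.32
G1 X9.46 Y16.61
G1 X6.21 Y13.76
G1 X5.93 Y9.46
G1 X8.78 Y6.21
G1 X13.09 Y5.93
G1 X16.32 Y8.78
G1 X16.61 Y13.09
; layer 3
G0 Z17.22
G0 X13.94 Y12.18
G1 X12.52 Y13.80
G1 X10.36 Y13.94
G1 X8.74 Y12.52
G1 X8.60 Y10.36
G1 X10.02 Y8.74
G1 X12.18 Y8.60
G1 X13.80 Y10.02
G1 X13.94 Y12.18
M2 ; end

The solid is a regular 8-sided pyramid, base circumscribed radius ≈ 11.3 mm, apex at z ≈ 23 mm. Slicing at Δz = 5.74 mm — 4 equal slices spanning the solid's height, so layer i sits at z = i·h/4 — gives 3 non-empty perimeters. Each is a 8-segment closed polygon; G0 lifts to the layer z and rapids to the start vertex, then G1 traces the edges. The cross-section shrinks linearly with z (the slice at the apex is degenerate and omitted).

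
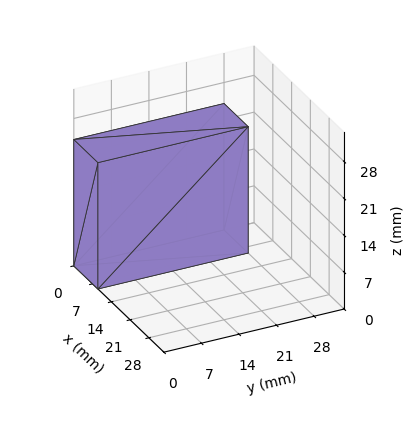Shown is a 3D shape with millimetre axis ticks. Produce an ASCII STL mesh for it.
Reading the render: the shape is a rectangular box, roughly 9 × 28 mm footprint and 24 mm tall (dimensions read to the nearest mm from the axis ticks). For the STL, each face is triangulated and given an outward normal.

solid part
  facet normal 0.0000 0.0000 -1.0000
    outer loop
      vertex 9.00 28.00 0.00
      vertex 9.00 0.00 0.00
      vertex 0.00 0.00 0.00
    endloop
  endfacet
  facet normal 0.0000 0.0000 -1.0000
    outer loop
      vertex 0.00 28.00 0.00
      vertex 9.00 28.00 0.00
      vertex 0.00 0.00 0.00
    endloop
  endfacet
  facet normal 0.0000 0.0000 1.0000
    outer loop
      vertex 0.00 0.00 24.00
      vertex 9.00 0.00 24.00
      vertex 9.00 28.00 24.00
    endloop
  endfacet
  facet normal 0.0000 0.0000 1.0000
    outer loop
      vertex 0.00 0.00 24.00
      vertex 9.00 28.00 24.00
      vertex 0.00 28.00 24.00
    endloop
  endfacet
  facet normal 0.0000 -1.0000 0.0000
    outer loop
      vertex 0.00 0.00 0.00
      vertex 9.00 0.00 0.00
      vertex 9.00 0.00 24.00
    endloop
  endfacet
  facet normal 0.0000 -1.0000 0.0000
    outer loop
      vertex 0.00 0.00 0.00
      vertex 9.00 0.00 24.00
      vertex 0.00 0.00 24.00
    endloop
  endfacet
  facet normal 0.0000 1.0000 0.0000
    outer loop
      vertex 9.00 28.00 24.00
      vertex 9.00 28.00 0.00
      vertex 0.00 28.00 0.00
    endloop
  endfacet
  facet normal 0.0000 1.0000 0.0000
    outer loop
      vertex 0.00 28.00 24.00
      vertex 9.00 28.00 24.00
      vertex 0.00 28.00 0.00
    endloop
  endfacet
  facet normal -1.0000 0.0000 0.0000
    outer loop
      vertex 0.00 28.00 24.00
      vertex 0.00 28.00 0.00
      vertex 0.00 0.00 0.00
    endloop
  endfacet
  facet normal -1.0000 0.0000 0.0000
    outer loop
      vertex 0.00 0.00 24.00
      vertex 0.00 28.00 24.00
      vertex 0.00 0.00 0.00
    endloop
  endfacet
  facet normal 1.0000 0.0000 0.0000
    outer loop
      vertex 9.00 0.00 0.00
      vertex 9.00 28.00 0.00
      vertex 9.00 28.00 24.00
    endloop
  endfacet
  facet normal 1.0000 0.0000 0.0000
    outer loop
      vertex 9.00 0.00 0.00
      vertex 9.00 28.00 24.00
      vertex 9.00 0.00 24.00
    endloop
  endfacet
endsolid part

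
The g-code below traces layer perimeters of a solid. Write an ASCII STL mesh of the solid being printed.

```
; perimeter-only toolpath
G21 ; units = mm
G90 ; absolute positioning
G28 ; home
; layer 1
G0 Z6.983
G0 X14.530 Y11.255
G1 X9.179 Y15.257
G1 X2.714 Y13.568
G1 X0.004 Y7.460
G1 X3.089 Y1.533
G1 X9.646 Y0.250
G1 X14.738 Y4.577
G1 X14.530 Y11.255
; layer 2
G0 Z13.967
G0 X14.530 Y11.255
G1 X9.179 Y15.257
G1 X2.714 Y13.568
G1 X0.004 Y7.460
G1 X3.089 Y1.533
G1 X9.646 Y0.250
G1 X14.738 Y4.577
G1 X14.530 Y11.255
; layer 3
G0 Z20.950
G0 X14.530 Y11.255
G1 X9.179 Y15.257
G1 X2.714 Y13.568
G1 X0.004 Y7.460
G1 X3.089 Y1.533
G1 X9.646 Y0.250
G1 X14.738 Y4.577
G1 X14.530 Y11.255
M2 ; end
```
solid part
  facet normal 0.0000 0.0000 -1.0000
    outer loop
      vertex 2.714 13.568 0.000
      vertex 9.179 15.257 0.000
      vertex 14.530 11.255 0.000
    endloop
  endfacet
  facet normal 0.0000 0.0000 -1.0000
    outer loop
      vertex 0.004 7.460 0.000
      vertex 2.714 13.568 0.000
      vertex 14.530 11.255 0.000
    endloop
  endfacet
  facet normal 0.0000 0.0000 -1.0000
    outer loop
      vertex 3.089 1.533 0.000
      vertex 0.004 7.460 0.000
      vertex 14.530 11.255 0.000
    endloop
  endfacet
  facet normal 0.0000 0.0000 -1.0000
    outer loop
      vertex 9.646 0.250 0.000
      vertex 3.089 1.533 0.000
      vertex 14.530 11.255 0.000
    endloop
  endfacet
  facet normal 0.0000 0.0000 -1.0000
    outer loop
      vertex 14.738 4.577 0.000
      vertex 9.646 0.250 0.000
      vertex 14.530 11.255 0.000
    endloop
  endfacet
  facet normal 0.0000 0.0000 1.0000
    outer loop
      vertex 14.530 11.255 20.950
      vertex 9.179 15.257 20.950
      vertex 2.714 13.568 20.950
    endloop
  endfacet
  facet normal 0.0000 0.0000 1.0000
    outer loop
      vertex 14.530 11.255 20.950
      vertex 2.714 13.568 20.950
      vertex 0.004 7.460 20.950
    endloop
  endfacet
  facet normal 0.0000 0.0000 1.0000
    outer loop
      vertex 14.530 11.255 20.950
      vertex 0.004 7.460 20.950
      vertex 3.089 1.533 20.950
    endloop
  endfacet
  facet normal 0.0000 0.0000 1.0000
    outer loop
      vertex 14.530 11.255 20.950
      vertex 3.089 1.533 20.950
      vertex 9.646 0.250 20.950
    endloop
  endfacet
  facet normal 0.0000 0.0000 1.0000
    outer loop
      vertex 14.530 11.255 20.950
      vertex 9.646 0.250 20.950
      vertex 14.738 4.577 20.950
    endloop
  endfacet
  facet normal 0.5989 0.8008 0.0000
    outer loop
      vertex 14.530 11.255 0.000
      vertex 9.179 15.257 0.000
      vertex 9.179 15.257 20.950
    endloop
  endfacet
  facet normal 0.5989 0.8008 0.0000
    outer loop
      vertex 14.530 11.255 0.000
      vertex 9.179 15.257 20.950
      vertex 14.530 11.255 20.950
    endloop
  endfacet
  facet normal -0.2528 0.9675 0.0000
    outer loop
      vertex 9.179 15.257 0.000
      vertex 2.714 13.568 0.000
      vertex 2.714 13.568 20.950
    endloop
  endfacet
  facet normal -0.2528 0.9675 0.0000
    outer loop
      vertex 9.179 15.257 0.000
      vertex 2.714 13.568 20.950
      vertex 9.179 15.257 20.950
    endloop
  endfacet
  facet normal -0.9141 0.4056 0.0000
    outer loop
      vertex 2.714 13.568 0.000
      vertex 0.004 7.460 0.000
      vertex 0.004 7.460 20.950
    endloop
  endfacet
  facet normal -0.9141 0.4056 0.0000
    outer loop
      vertex 2.714 13.568 0.000
      vertex 0.004 7.460 20.950
      vertex 2.714 13.568 20.950
    endloop
  endfacet
  facet normal -0.8870 -0.4617 0.0000
    outer loop
      vertex 0.004 7.460 0.000
      vertex 3.089 1.533 0.000
      vertex 3.089 1.533 20.950
    endloop
  endfacet
  facet normal -0.8870 -0.4617 0.0000
    outer loop
      vertex 0.004 7.460 0.000
      vertex 3.089 1.533 20.950
      vertex 0.004 7.460 20.950
    endloop
  endfacet
  facet normal -0.1920 -0.9814 0.0000
    outer loop
      vertex 3.089 1.533 0.000
      vertex 9.646 0.250 0.000
      vertex 9.646 0.250 20.950
    endloop
  endfacet
  facet normal -0.1920 -0.9814 0.0000
    outer loop
      vertex 3.089 1.533 0.000
      vertex 9.646 0.250 20.950
      vertex 3.089 1.533 20.950
    endloop
  endfacet
  facet normal 0.6475 -0.7620 0.0000
    outer loop
      vertex 9.646 0.250 0.000
      vertex 14.738 4.577 0.000
      vertex 14.738 4.577 20.950
    endloop
  endfacet
  facet normal 0.6475 -0.7620 0.0000
    outer loop
      vertex 9.646 0.250 0.000
      vertex 14.738 4.577 20.950
      vertex 9.646 0.250 20.950
    endloop
  endfacet
  facet normal 0.9995 0.0311 0.0000
    outer loop
      vertex 14.738 4.577 0.000
      vertex 14.530 11.255 0.000
      vertex 14.530 11.255 20.950
    endloop
  endfacet
  facet normal 0.9995 0.0311 0.0000
    outer loop
      vertex 14.738 4.577 0.000
      vertex 14.530 11.255 20.950
      vertex 14.738 4.577 20.950
    endloop
  endfacet
endsolid part

The G0 Z moves step by Δz≈6.983 mm. Every layer's G1 loop is the same polygon, so the solid is a straight extrusion of it from z=0 to z≈20.9. Closing with flat bottom and top caps and triangulating gives 24 facets — a regular 7-sided prism (a cylinder approximated with 7 flat sides), circumscribed radius ≈ 7.7 mm, height ≈ 20.9 mm.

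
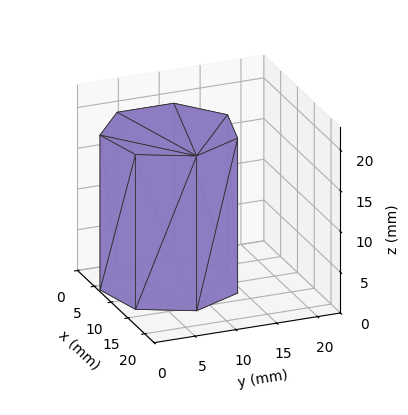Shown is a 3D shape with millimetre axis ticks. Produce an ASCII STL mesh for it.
Reading the render: the shape is a regular 7-sided prism (a cylinder approximated with 7 flat sides), circumscribed radius ≈ 8 mm, height ≈ 19 mm (dimensions read to the nearest mm from the axis ticks). For the STL, each face is triangulated and given an outward normal.

solid part
  facet normal 0.0000 0.0000 -1.0000
    outer loop
      vertex 6.22 15.80 0.00
      vertex 12.99 14.25 0.00
      vertex 16.00 8.00 0.00
    endloop
  endfacet
  facet normal 0.0000 0.0000 -1.0000
    outer loop
      vertex 0.79 11.47 0.00
      vertex 6.22 15.80 0.00
      vertex 16.00 8.00 0.00
    endloop
  endfacet
  facet normal 0.0000 0.0000 -1.0000
    outer loop
      vertex 0.79 4.53 0.00
      vertex 0.79 11.47 0.00
      vertex 16.00 8.00 0.00
    endloop
  endfacet
  facet normal 0.0000 0.0000 -1.0000
    outer loop
      vertex 6.22 0.20 0.00
      vertex 0.79 4.53 0.00
      vertex 16.00 8.00 0.00
    endloop
  endfacet
  facet normal 0.0000 0.0000 -1.0000
    outer loop
      vertex 12.99 1.75 0.00
      vertex 6.22 0.20 0.00
      vertex 16.00 8.00 0.00
    endloop
  endfacet
  facet normal 0.0000 0.0000 1.0000
    outer loop
      vertex 16.00 8.00 19.00
      vertex 12.99 14.25 19.00
      vertex 6.22 15.80 19.00
    endloop
  endfacet
  facet normal 0.0000 0.0000 1.0000
    outer loop
      vertex 16.00 8.00 19.00
      vertex 6.22 15.80 19.00
      vertex 0.79 11.47 19.00
    endloop
  endfacet
  facet normal 0.0000 0.0000 1.0000
    outer loop
      vertex 16.00 8.00 19.00
      vertex 0.79 11.47 19.00
      vertex 0.79 4.53 19.00
    endloop
  endfacet
  facet normal 0.0000 0.0000 1.0000
    outer loop
      vertex 16.00 8.00 19.00
      vertex 0.79 4.53 19.00
      vertex 6.22 0.20 19.00
    endloop
  endfacet
  facet normal 0.0000 0.0000 1.0000
    outer loop
      vertex 16.00 8.00 19.00
      vertex 6.22 0.20 19.00
      vertex 12.99 1.75 19.00
    endloop
  endfacet
  facet normal 0.9010 0.4339 0.0000
    outer loop
      vertex 16.00 8.00 0.00
      vertex 12.99 14.25 0.00
      vertex 12.99 14.25 19.00
    endloop
  endfacet
  facet normal 0.9010 0.4339 0.0000
    outer loop
      vertex 16.00 8.00 0.00
      vertex 12.99 14.25 19.00
      vertex 16.00 8.00 19.00
    endloop
  endfacet
  facet normal 0.2232 0.9748 0.0000
    outer loop
      vertex 12.99 14.25 0.00
      vertex 6.22 15.80 0.00
      vertex 6.22 15.80 19.00
    endloop
  endfacet
  facet normal 0.2232 0.9748 0.0000
    outer loop
      vertex 12.99 14.25 0.00
      vertex 6.22 15.80 19.00
      vertex 12.99 14.25 19.00
    endloop
  endfacet
  facet normal -0.6235 0.7819 0.0000
    outer loop
      vertex 6.22 15.80 0.00
      vertex 0.79 11.47 0.00
      vertex 0.79 11.47 19.00
    endloop
  endfacet
  facet normal -0.6235 0.7819 0.0000
    outer loop
      vertex 6.22 15.80 0.00
      vertex 0.79 11.47 19.00
      vertex 6.22 15.80 19.00
    endloop
  endfacet
  facet normal -1.0000 0.0000 0.0000
    outer loop
      vertex 0.79 11.47 0.00
      vertex 0.79 4.53 0.00
      vertex 0.79 4.53 19.00
    endloop
  endfacet
  facet normal -1.0000 0.0000 0.0000
    outer loop
      vertex 0.79 11.47 0.00
      vertex 0.79 4.53 19.00
      vertex 0.79 11.47 19.00
    endloop
  endfacet
  facet normal -0.6235 -0.7819 0.0000
    outer loop
      vertex 0.79 4.53 0.00
      vertex 6.22 0.20 0.00
      vertex 6.22 0.20 19.00
    endloop
  endfacet
  facet normal -0.6235 -0.7819 0.0000
    outer loop
      vertex 0.79 4.53 0.00
      vertex 6.22 0.20 19.00
      vertex 0.79 4.53 19.00
    endloop
  endfacet
  facet normal 0.2232 -0.9748 0.0000
    outer loop
      vertex 6.22 0.20 0.00
      vertex 12.99 1.75 0.00
      vertex 12.99 1.75 19.00
    endloop
  endfacet
  facet normal 0.2232 -0.9748 0.0000
    outer loop
      vertex 6.22 0.20 0.00
      vertex 12.99 1.75 19.00
      vertex 6.22 0.20 19.00
    endloop
  endfacet
  facet normal 0.9010 -0.4339 0.0000
    outer loop
      vertex 12.99 1.75 0.00
      vertex 16.00 8.00 0.00
      vertex 16.00 8.00 19.00
    endloop
  endfacet
  facet normal 0.9010 -0.4339 0.0000
    outer loop
      vertex 12.99 1.75 0.00
      vertex 16.00 8.00 19.00
      vertex 12.99 1.75 19.00
    endloop
  endfacet
endsolid part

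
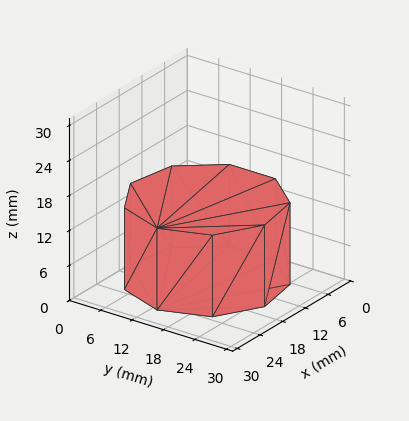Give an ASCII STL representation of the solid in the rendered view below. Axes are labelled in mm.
Reading the render: the shape is a regular 9-sided prism (a cylinder approximated with 9 flat sides), circumscribed radius ≈ 13 mm, height ≈ 14 mm (dimensions read to the nearest mm from the axis ticks). For the STL, each face is triangulated and given an outward normal.

solid part
  facet normal 0.0000 0.0000 -1.0000
    outer loop
      vertex 15.3 25.8 0.0
      vertex 23.0 21.4 0.0
      vertex 26.0 13.0 0.0
    endloop
  endfacet
  facet normal 0.0000 0.0000 -1.0000
    outer loop
      vertex 6.5 24.3 0.0
      vertex 15.3 25.8 0.0
      vertex 26.0 13.0 0.0
    endloop
  endfacet
  facet normal 0.0000 0.0000 -1.0000
    outer loop
      vertex 0.8 17.4 0.0
      vertex 6.5 24.3 0.0
      vertex 26.0 13.0 0.0
    endloop
  endfacet
  facet normal 0.0000 0.0000 -1.0000
    outer loop
      vertex 0.8 8.6 0.0
      vertex 0.8 17.4 0.0
      vertex 26.0 13.0 0.0
    endloop
  endfacet
  facet normal 0.0000 0.0000 -1.0000
    outer loop
      vertex 6.5 1.7 0.0
      vertex 0.8 8.6 0.0
      vertex 26.0 13.0 0.0
    endloop
  endfacet
  facet normal 0.0000 0.0000 -1.0000
    outer loop
      vertex 15.3 0.2 0.0
      vertex 6.5 1.7 0.0
      vertex 26.0 13.0 0.0
    endloop
  endfacet
  facet normal 0.0000 0.0000 -1.0000
    outer loop
      vertex 23.0 4.6 0.0
      vertex 15.3 0.2 0.0
      vertex 26.0 13.0 0.0
    endloop
  endfacet
  facet normal 0.0000 0.0000 1.0000
    outer loop
      vertex 26.0 13.0 14.0
      vertex 23.0 21.4 14.0
      vertex 15.3 25.8 14.0
    endloop
  endfacet
  facet normal 0.0000 0.0000 1.0000
    outer loop
      vertex 26.0 13.0 14.0
      vertex 15.3 25.8 14.0
      vertex 6.5 24.3 14.0
    endloop
  endfacet
  facet normal 0.0000 0.0000 1.0000
    outer loop
      vertex 26.0 13.0 14.0
      vertex 6.5 24.3 14.0
      vertex 0.8 17.4 14.0
    endloop
  endfacet
  facet normal 0.0000 0.0000 1.0000
    outer loop
      vertex 26.0 13.0 14.0
      vertex 0.8 17.4 14.0
      vertex 0.8 8.6 14.0
    endloop
  endfacet
  facet normal 0.0000 0.0000 1.0000
    outer loop
      vertex 26.0 13.0 14.0
      vertex 0.8 8.6 14.0
      vertex 6.5 1.7 14.0
    endloop
  endfacet
  facet normal 0.0000 0.0000 1.0000
    outer loop
      vertex 26.0 13.0 14.0
      vertex 6.5 1.7 14.0
      vertex 15.3 0.2 14.0
    endloop
  endfacet
  facet normal 0.0000 0.0000 1.0000
    outer loop
      vertex 26.0 13.0 14.0
      vertex 15.3 0.2 14.0
      vertex 23.0 4.6 14.0
    endloop
  endfacet
  facet normal 0.9417 0.3363 0.0000
    outer loop
      vertex 26.0 13.0 0.0
      vertex 23.0 21.4 0.0
      vertex 23.0 21.4 14.0
    endloop
  endfacet
  facet normal 0.9417 0.3363 0.0000
    outer loop
      vertex 26.0 13.0 0.0
      vertex 23.0 21.4 14.0
      vertex 26.0 13.0 14.0
    endloop
  endfacet
  facet normal 0.4961 0.8682 0.0000
    outer loop
      vertex 23.0 21.4 0.0
      vertex 15.3 25.8 0.0
      vertex 15.3 25.8 14.0
    endloop
  endfacet
  facet normal 0.4961 0.8682 0.0000
    outer loop
      vertex 23.0 21.4 0.0
      vertex 15.3 25.8 14.0
      vertex 23.0 21.4 14.0
    endloop
  endfacet
  facet normal -0.1680 0.9858 0.0000
    outer loop
      vertex 15.3 25.8 0.0
      vertex 6.5 24.3 0.0
      vertex 6.5 24.3 14.0
    endloop
  endfacet
  facet normal -0.1680 0.9858 0.0000
    outer loop
      vertex 15.3 25.8 0.0
      vertex 6.5 24.3 14.0
      vertex 15.3 25.8 14.0
    endloop
  endfacet
  facet normal -0.7710 0.6369 0.0000
    outer loop
      vertex 6.5 24.3 0.0
      vertex 0.8 17.4 0.0
      vertex 0.8 17.4 14.0
    endloop
  endfacet
  facet normal -0.7710 0.6369 0.0000
    outer loop
      vertex 6.5 24.3 0.0
      vertex 0.8 17.4 14.0
      vertex 6.5 24.3 14.0
    endloop
  endfacet
  facet normal -1.0000 0.0000 0.0000
    outer loop
      vertex 0.8 17.4 0.0
      vertex 0.8 8.6 0.0
      vertex 0.8 8.6 14.0
    endloop
  endfacet
  facet normal -1.0000 0.0000 0.0000
    outer loop
      vertex 0.8 17.4 0.0
      vertex 0.8 8.6 14.0
      vertex 0.8 17.4 14.0
    endloop
  endfacet
  facet normal -0.7710 -0.6369 0.0000
    outer loop
      vertex 0.8 8.6 0.0
      vertex 6.5 1.7 0.0
      vertex 6.5 1.7 14.0
    endloop
  endfacet
  facet normal -0.7710 -0.6369 0.0000
    outer loop
      vertex 0.8 8.6 0.0
      vertex 6.5 1.7 14.0
      vertex 0.8 8.6 14.0
    endloop
  endfacet
  facet normal -0.1680 -0.9858 0.0000
    outer loop
      vertex 6.5 1.7 0.0
      vertex 15.3 0.2 0.0
      vertex 15.3 0.2 14.0
    endloop
  endfacet
  facet normal -0.1680 -0.9858 0.0000
    outer loop
      vertex 6.5 1.7 0.0
      vertex 15.3 0.2 14.0
      vertex 6.5 1.7 14.0
    endloop
  endfacet
  facet normal 0.4961 -0.8682 0.0000
    outer loop
      vertex 15.3 0.2 0.0
      vertex 23.0 4.6 0.0
      vertex 23.0 4.6 14.0
    endloop
  endfacet
  facet normal 0.4961 -0.8682 0.0000
    outer loop
      vertex 15.3 0.2 0.0
      vertex 23.0 4.6 14.0
      vertex 15.3 0.2 14.0
    endloop
  endfacet
  facet normal 0.9417 -0.3363 0.0000
    outer loop
      vertex 23.0 4.6 0.0
      vertex 26.0 13.0 0.0
      vertex 26.0 13.0 14.0
    endloop
  endfacet
  facet normal 0.9417 -0.3363 0.0000
    outer loop
      vertex 23.0 4.6 0.0
      vertex 26.0 13.0 14.0
      vertex 23.0 4.6 14.0
    endloop
  endfacet
endsolid part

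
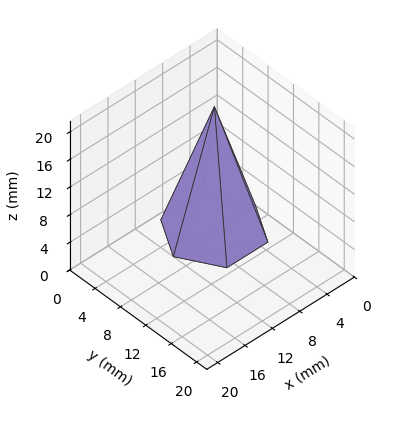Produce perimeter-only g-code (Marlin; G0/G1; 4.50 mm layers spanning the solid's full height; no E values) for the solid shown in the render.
Reading the render: the shape is a regular 6-sided pyramid, base circumscribed radius ≈ 6 mm, apex at z ≈ 18 mm (dimensions read to the nearest mm from the axis ticks). For the g-code, the solid's height is divided into equal slices at the stated Δz and each level perimeter traced with G1 moves after a G0 lift.

; perimeter-only toolpath
G21 ; units = mm
G90 ; absolute positioning
G28 ; home
; layer 1
G0 Z4.50
G0 X10.50 Y6.00
G1 X8.25 Y9.90
G1 X3.75 Y9.90
G1 X1.50 Y6.00
G1 X3.75 Y2.10
G1 X8.25 Y2.10
G1 X10.50 Y6.00
; layer 2
G0 Z9.00
G0 X9.00 Y6.00
G1 X7.50 Y8.60
G1 X4.50 Y8.60
G1 X3.00 Y6.00
G1 X4.50 Y3.40
G1 X7.50 Y3.40
G1 X9.00 Y6.00
; layer 3
G0 Z13.50
G0 X7.50 Y6.00
G1 X6.75 Y7.30
G1 X5.25 Y7.30
G1 X4.50 Y6.00
G1 X5.25 Y4.70
G1 X6.75 Y4.70
G1 X7.50 Y6.00
M2 ; end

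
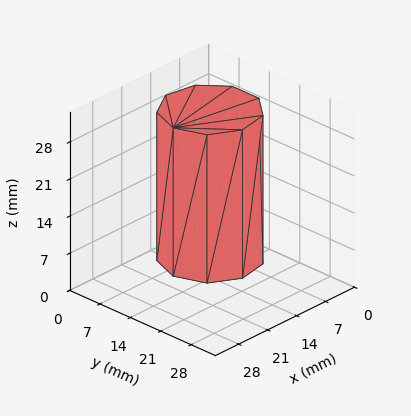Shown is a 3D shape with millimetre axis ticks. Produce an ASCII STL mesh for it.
Reading the render: the shape is a regular 9-sided prism (a cylinder approximated with 9 flat sides), circumscribed radius ≈ 9 mm, height ≈ 28 mm (dimensions read to the nearest mm from the axis ticks). For the STL, each face is triangulated and given an outward normal.

solid part
  facet normal 0.0000 0.0000 -1.0000
    outer loop
      vertex 10.563 17.863 0.000
      vertex 15.894 14.785 0.000
      vertex 18.000 9.000 0.000
    endloop
  endfacet
  facet normal 0.0000 0.0000 -1.0000
    outer loop
      vertex 4.500 16.794 0.000
      vertex 10.563 17.863 0.000
      vertex 18.000 9.000 0.000
    endloop
  endfacet
  facet normal 0.0000 0.0000 -1.0000
    outer loop
      vertex 0.543 12.078 0.000
      vertex 4.500 16.794 0.000
      vertex 18.000 9.000 0.000
    endloop
  endfacet
  facet normal 0.0000 0.0000 -1.0000
    outer loop
      vertex 0.543 5.922 0.000
      vertex 0.543 12.078 0.000
      vertex 18.000 9.000 0.000
    endloop
  endfacet
  facet normal 0.0000 0.0000 -1.0000
    outer loop
      vertex 4.500 1.206 0.000
      vertex 0.543 5.922 0.000
      vertex 18.000 9.000 0.000
    endloop
  endfacet
  facet normal 0.0000 0.0000 -1.0000
    outer loop
      vertex 10.563 0.137 0.000
      vertex 4.500 1.206 0.000
      vertex 18.000 9.000 0.000
    endloop
  endfacet
  facet normal 0.0000 0.0000 -1.0000
    outer loop
      vertex 15.894 3.215 0.000
      vertex 10.563 0.137 0.000
      vertex 18.000 9.000 0.000
    endloop
  endfacet
  facet normal 0.0000 0.0000 1.0000
    outer loop
      vertex 18.000 9.000 28.000
      vertex 15.894 14.785 28.000
      vertex 10.563 17.863 28.000
    endloop
  endfacet
  facet normal 0.0000 0.0000 1.0000
    outer loop
      vertex 18.000 9.000 28.000
      vertex 10.563 17.863 28.000
      vertex 4.500 16.794 28.000
    endloop
  endfacet
  facet normal 0.0000 0.0000 1.0000
    outer loop
      vertex 18.000 9.000 28.000
      vertex 4.500 16.794 28.000
      vertex 0.543 12.078 28.000
    endloop
  endfacet
  facet normal 0.0000 0.0000 1.0000
    outer loop
      vertex 18.000 9.000 28.000
      vertex 0.543 12.078 28.000
      vertex 0.543 5.922 28.000
    endloop
  endfacet
  facet normal 0.0000 0.0000 1.0000
    outer loop
      vertex 18.000 9.000 28.000
      vertex 0.543 5.922 28.000
      vertex 4.500 1.206 28.000
    endloop
  endfacet
  facet normal 0.0000 0.0000 1.0000
    outer loop
      vertex 18.000 9.000 28.000
      vertex 4.500 1.206 28.000
      vertex 10.563 0.137 28.000
    endloop
  endfacet
  facet normal 0.0000 0.0000 1.0000
    outer loop
      vertex 18.000 9.000 28.000
      vertex 10.563 0.137 28.000
      vertex 15.894 3.215 28.000
    endloop
  endfacet
  facet normal 0.9397 0.3421 0.0000
    outer loop
      vertex 18.000 9.000 0.000
      vertex 15.894 14.785 0.000
      vertex 15.894 14.785 28.000
    endloop
  endfacet
  facet normal 0.9397 0.3421 0.0000
    outer loop
      vertex 18.000 9.000 0.000
      vertex 15.894 14.785 28.000
      vertex 18.000 9.000 28.000
    endloop
  endfacet
  facet normal 0.5000 0.8660 0.0000
    outer loop
      vertex 15.894 14.785 0.000
      vertex 10.563 17.863 0.000
      vertex 10.563 17.863 28.000
    endloop
  endfacet
  facet normal 0.5000 0.8660 0.0000
    outer loop
      vertex 15.894 14.785 0.000
      vertex 10.563 17.863 28.000
      vertex 15.894 14.785 28.000
    endloop
  endfacet
  facet normal -0.1736 0.9848 0.0000
    outer loop
      vertex 10.563 17.863 0.000
      vertex 4.500 16.794 0.000
      vertex 4.500 16.794 28.000
    endloop
  endfacet
  facet normal -0.1736 0.9848 0.0000
    outer loop
      vertex 10.563 17.863 0.000
      vertex 4.500 16.794 28.000
      vertex 10.563 17.863 28.000
    endloop
  endfacet
  facet normal -0.7661 0.6428 0.0000
    outer loop
      vertex 4.500 16.794 0.000
      vertex 0.543 12.078 0.000
      vertex 0.543 12.078 28.000
    endloop
  endfacet
  facet normal -0.7661 0.6428 0.0000
    outer loop
      vertex 4.500 16.794 0.000
      vertex 0.543 12.078 28.000
      vertex 4.500 16.794 28.000
    endloop
  endfacet
  facet normal -1.0000 0.0000 0.0000
    outer loop
      vertex 0.543 12.078 0.000
      vertex 0.543 5.922 0.000
      vertex 0.543 5.922 28.000
    endloop
  endfacet
  facet normal -1.0000 0.0000 0.0000
    outer loop
      vertex 0.543 12.078 0.000
      vertex 0.543 5.922 28.000
      vertex 0.543 12.078 28.000
    endloop
  endfacet
  facet normal -0.7661 -0.6428 0.0000
    outer loop
      vertex 0.543 5.922 0.000
      vertex 4.500 1.206 0.000
      vertex 4.500 1.206 28.000
    endloop
  endfacet
  facet normal -0.7661 -0.6428 0.0000
    outer loop
      vertex 0.543 5.922 0.000
      vertex 4.500 1.206 28.000
      vertex 0.543 5.922 28.000
    endloop
  endfacet
  facet normal -0.1736 -0.9848 0.0000
    outer loop
      vertex 4.500 1.206 0.000
      vertex 10.563 0.137 0.000
      vertex 10.563 0.137 28.000
    endloop
  endfacet
  facet normal -0.1736 -0.9848 0.0000
    outer loop
      vertex 4.500 1.206 0.000
      vertex 10.563 0.137 28.000
      vertex 4.500 1.206 28.000
    endloop
  endfacet
  facet normal 0.5000 -0.8660 0.0000
    outer loop
      vertex 10.563 0.137 0.000
      vertex 15.894 3.215 0.000
      vertex 15.894 3.215 28.000
    endloop
  endfacet
  facet normal 0.5000 -0.8660 0.0000
    outer loop
      vertex 10.563 0.137 0.000
      vertex 15.894 3.215 28.000
      vertex 10.563 0.137 28.000
    endloop
  endfacet
  facet normal 0.9397 -0.3421 0.0000
    outer loop
      vertex 15.894 3.215 0.000
      vertex 18.000 9.000 0.000
      vertex 18.000 9.000 28.000
    endloop
  endfacet
  facet normal 0.9397 -0.3421 0.0000
    outer loop
      vertex 15.894 3.215 0.000
      vertex 18.000 9.000 28.000
      vertex 15.894 3.215 28.000
    endloop
  endfacet
endsolid part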